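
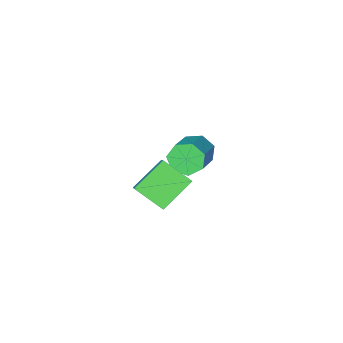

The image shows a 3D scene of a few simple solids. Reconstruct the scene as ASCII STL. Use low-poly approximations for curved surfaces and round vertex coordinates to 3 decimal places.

solid 
facet normal -0.696 -0.558 -0.452
outer loop
vertex -2.339 -1.858 -0.769
vertex -2.93 -1.626 -0.145
vertex -2.752 -1.222 -0.918
endloop
endfacet
facet normal 0.480 0.108 -0.871
outer loop
vertex -2.339 -1.858 -0.769
vertex -2.752 -1.222 -0.918
vertex -0.878 -0.685 0.182
endloop
endfacet
facet normal 0.480 0.107 -0.871
outer loop
vertex -0.878 -0.685 0.182
vertex -2.752 -1.222 -0.918
vertex -1.291 -0.05 0.032
endloop
endfacet
facet normal 0.695 0.559 0.453
outer loop
vertex -0.878 -0.685 0.182
vertex -1.291 -0.05 0.032
vertex -1.47 -0.454 0.805
endloop
endfacet
facet normal -0.696 -0.558 -0.452
outer loop
vertex -2.752 -1.222 -0.918
vertex -2.93 -1.626 -0.145
vertex -3.299 -0.891 -0.485
endloop
endfacet
facet normal -0.119 0.711 -0.694
outer loop
vertex -2.752 -1.222 -0.918
vertex -3.299 -0.891 -0.485
vertex -1.291 -0.05 0.032
endloop
endfacet
facet normal -0.119 0.710 -0.694
outer loop
vertex -1.291 -0.05 0.032
vertex -3.299 -0.891 -0.485
vertex -1.839 0.281 0.465
endloop
endfacet
facet normal 0.695 0.558 0.453
outer loop
vertex -1.291 -0.05 0.032
vertex -1.839 0.281 0.465
vertex -1.47 -0.454 0.805
endloop
endfacet
facet normal -0.695 -0.558 -0.453
outer loop
vertex -3.299 -0.891 -0.485
vertex -2.93 -1.626 -0.145
vertex -3.569 -1.113 0.203
endloop
endfacet
facet normal -0.628 0.778 0.005
outer loop
vertex -3.299 -0.891 -0.485
vertex -3.569 -1.113 0.203
vertex -1.839 0.281 0.465
endloop
endfacet
facet normal -0.628 0.778 0.006
outer loop
vertex -1.839 0.281 0.465
vertex -3.569 -1.113 0.203
vertex -2.108 0.059 1.154
endloop
endfacet
facet normal 0.696 0.558 0.452
outer loop
vertex -1.839 0.281 0.465
vertex -2.108 0.059 1.154
vertex -1.47 -0.454 0.805
endloop
endfacet
facet normal -0.695 -0.558 -0.453
outer loop
vertex -3.569 -1.113 0.203
vertex -2.93 -1.626 -0.145
vertex -3.358 -1.722 0.63
endloop
endfacet
facet normal -0.665 0.261 0.700
outer loop
vertex -3.569 -1.113 0.203
vertex -3.358 -1.722 0.63
vertex -2.108 0.059 1.154
endloop
endfacet
facet normal -0.664 0.260 0.701
outer loop
vertex -2.108 0.059 1.154
vertex -3.358 -1.722 0.63
vertex -1.897 -0.549 1.58
endloop
endfacet
facet normal 0.696 0.558 0.452
outer loop
vertex -2.108 0.059 1.154
vertex -1.897 -0.549 1.58
vertex -1.47 -0.454 0.805
endloop
endfacet
facet normal -0.695 -0.558 -0.453
outer loop
vertex -3.358 -1.722 0.63
vertex -2.93 -1.626 -0.145
vertex -2.825 -2.258 0.472
endloop
endfacet
facet normal -0.200 -0.454 0.868
outer loop
vertex -3.358 -1.722 0.63
vertex -2.825 -2.258 0.472
vertex -1.897 -0.549 1.58
endloop
endfacet
facet normal -0.201 -0.454 0.868
outer loop
vertex -1.897 -0.549 1.58
vertex -2.825 -2.258 0.472
vertex -1.364 -1.086 1.423
endloop
endfacet
facet normal 0.696 0.558 0.452
outer loop
vertex -1.897 -0.549 1.58
vertex -1.364 -1.086 1.423
vertex -1.47 -0.454 0.805
endloop
endfacet
facet normal -0.696 -0.558 -0.453
outer loop
vertex -2.825 -2.258 0.472
vertex -2.93 -1.626 -0.145
vertex -2.371 -2.319 -0.15
endloop
endfacet
facet normal 0.414 -0.826 0.383
outer loop
vertex -2.825 -2.258 0.472
vertex -2.371 -2.319 -0.15
vertex -1.364 -1.086 1.423
endloop
endfacet
facet normal 0.415 -0.826 0.382
outer loop
vertex -1.364 -1.086 1.423
vertex -2.371 -2.319 -0.15
vertex -0.911 -1.146 0.801
endloop
endfacet
facet normal 0.695 0.559 0.452
outer loop
vertex -1.364 -1.086 1.423
vertex -0.911 -1.146 0.801
vertex -1.47 -0.454 0.805
endloop
endfacet
facet normal -0.696 -0.558 -0.452
outer loop
vertex -2.371 -2.319 -0.15
vertex -2.93 -1.626 -0.145
vertex -2.339 -1.858 -0.769
endloop
endfacet
facet normal 0.718 -0.576 -0.392
outer loop
vertex -2.371 -2.319 -0.15
vertex -2.339 -1.858 -0.769
vertex -0.911 -1.146 0.801
endloop
endfacet
facet normal 0.717 -0.576 -0.391
outer loop
vertex -0.911 -1.146 0.801
vertex -2.339 -1.858 -0.769
vertex -0.878 -0.685 0.182
endloop
endfacet
facet normal 0.695 0.559 0.453
outer loop
vertex -0.911 -1.146 0.801
vertex -0.878 -0.685 0.182
vertex -1.47 -0.454 0.805
endloop
endfacet
facet normal -0.828 -0.022 0.560
outer loop
vertex 1.645 1.962 4.026
vertex 2.082 2.668 4.701
vertex 1.047 3.133 3.187
endloop
endfacet
facet normal -0.409 -0.660 -0.630
outer loop
vertex 2.538 3.172 2.179
vertex 1.645 1.962 4.026
vertex 1.047 3.133 3.187
endloop
endfacet
facet normal -0.828 -0.022 0.560
outer loop
vertex 1.047 3.133 3.187
vertex 2.082 2.668 4.701
vertex 1.484 3.839 3.861
endloop
endfacet
facet normal -0.383 0.751 -0.538
outer loop
vertex 1.484 3.839 3.861
vertex 2.538 3.172 2.179
vertex 1.047 3.133 3.187
endloop
endfacet
facet normal 0.383 -0.751 0.538
outer loop
vertex 1.645 1.962 4.026
vertex 3.573 2.707 3.693
vertex 2.082 2.668 4.701
endloop
endfacet
facet normal -0.408 -0.661 -0.630
outer loop
vertex 3.136 2.001 3.019
vertex 1.645 1.962 4.026
vertex 2.538 3.172 2.179
endloop
endfacet
facet normal 0.383 -0.751 0.538
outer loop
vertex 3.136 2.001 3.019
vertex 3.573 2.707 3.693
vertex 1.645 1.962 4.026
endloop
endfacet
facet normal 0.409 0.661 0.630
outer loop
vertex 2.082 2.668 4.701
vertex 3.573 2.707 3.693
vertex 1.484 3.839 3.861
endloop
endfacet
facet normal -0.383 0.751 -0.538
outer loop
vertex 2.975 3.878 2.854
vertex 2.538 3.172 2.179
vertex 1.484 3.839 3.861
endloop
endfacet
facet normal 0.408 0.660 0.630
outer loop
vertex 1.484 3.839 3.861
vertex 3.573 2.707 3.693
vertex 2.975 3.878 2.854
endloop
endfacet
facet normal 0.829 0.022 -0.559
outer loop
vertex 2.975 3.878 2.854
vertex 3.136 2.001 3.019
vertex 2.538 3.172 2.179
endloop
endfacet
facet normal 0.828 0.022 -0.560
outer loop
vertex 3.573 2.707 3.693
vertex 3.136 2.001 3.019
vertex 2.975 3.878 2.854
endloop
endfacet

endsolid


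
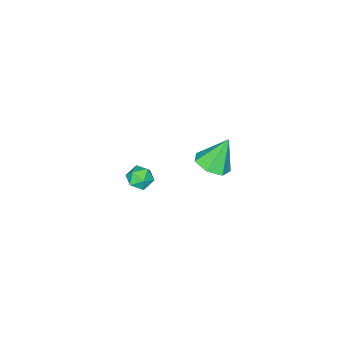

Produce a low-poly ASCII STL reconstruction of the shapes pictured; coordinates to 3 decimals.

solid 
facet normal -0.794 -0.606 0.050
outer loop
vertex 1.81 -2.919 0.462
vertex 2.147 -3.387 0.136
vertex 2.17 -3.363 0.798
endloop
endfacet
facet normal -0.774 -0.165 0.611
outer loop
vertex 1.81 -2.919 0.462
vertex 2.17 -3.363 0.798
vertex 2.177 -2.725 0.979
endloop
endfacet
facet normal -0.782 0.506 0.365
outer loop
vertex 1.81 -2.919 0.462
vertex 2.177 -2.725 0.979
vertex 2.159 -2.356 0.429
endloop
endfacet
facet normal -0.806 0.479 -0.348
outer loop
vertex 1.81 -2.919 0.462
vertex 2.159 -2.356 0.429
vertex 2.14 -2.766 -0.092
endloop
endfacet
facet normal -0.814 -0.208 -0.542
outer loop
vertex 1.81 -2.919 0.462
vertex 2.14 -2.766 -0.092
vertex 2.147 -3.387 0.136
endloop
endfacet
facet normal -0.154 -0.268 0.951
outer loop
vertex 2.177 -2.725 0.979
vertex 2.17 -3.363 0.798
vertex 2.74 -3.074 0.972
endloop
endfacet
facet normal -0.189 -0.981 0.042
outer loop
vertex 2.17 -3.363 0.798
vertex 2.147 -3.387 0.136
vertex 2.721 -3.484 0.451
endloop
endfacet
facet normal -0.221 -0.338 -0.915
outer loop
vertex 2.147 -3.387 0.136
vertex 2.14 -2.766 -0.092
vertex 2.703 -3.115 -0.099
endloop
endfacet
facet normal -0.208 0.772 -0.600
outer loop
vertex 2.14 -2.766 -0.092
vertex 2.159 -2.356 0.429
vertex 2.71 -2.477 0.082
endloop
endfacet
facet normal -0.166 0.816 0.553
outer loop
vertex 2.159 -2.356 0.429
vertex 2.177 -2.725 0.979
vertex 2.733 -2.453 0.744
endloop
endfacet
facet normal 0.806 -0.479 0.348
outer loop
vertex 3.07 -2.921 0.418
vertex 2.74 -3.074 0.972
vertex 2.721 -3.484 0.451
endloop
endfacet
facet normal 0.782 -0.506 -0.365
outer loop
vertex 3.07 -2.921 0.418
vertex 2.721 -3.484 0.451
vertex 2.703 -3.115 -0.099
endloop
endfacet
facet normal 0.774 0.165 -0.611
outer loop
vertex 3.07 -2.921 0.418
vertex 2.703 -3.115 -0.099
vertex 2.71 -2.477 0.082
endloop
endfacet
facet normal 0.794 0.606 -0.050
outer loop
vertex 3.07 -2.921 0.418
vertex 2.71 -2.477 0.082
vertex 2.733 -2.453 0.744
endloop
endfacet
facet normal 0.814 0.208 0.542
outer loop
vertex 3.07 -2.921 0.418
vertex 2.733 -2.453 0.744
vertex 2.74 -3.074 0.972
endloop
endfacet
facet normal 0.208 -0.772 0.600
outer loop
vertex 2.721 -3.484 0.451
vertex 2.74 -3.074 0.972
vertex 2.17 -3.363 0.798
endloop
endfacet
facet normal 0.166 -0.816 -0.553
outer loop
vertex 2.703 -3.115 -0.099
vertex 2.721 -3.484 0.451
vertex 2.147 -3.387 0.136
endloop
endfacet
facet normal 0.154 0.268 -0.951
outer loop
vertex 2.71 -2.477 0.082
vertex 2.703 -3.115 -0.099
vertex 2.14 -2.766 -0.092
endloop
endfacet
facet normal 0.189 0.981 -0.042
outer loop
vertex 2.733 -2.453 0.744
vertex 2.71 -2.477 0.082
vertex 2.159 -2.356 0.429
endloop
endfacet
facet normal 0.221 0.338 0.915
outer loop
vertex 2.74 -3.074 0.972
vertex 2.733 -2.453 0.744
vertex 2.177 -2.725 0.979
endloop
endfacet
facet normal 0.430 -0.197 -0.881
outer loop
vertex -2.8 -4.325 -3.605
vertex -3.495 -3.871 -4.046
vertex -2.681 -3.528 -3.725
endloop
endfacet
facet normal 0.612 0.028 0.790
outer loop
vertex -2.8 -4.325 -3.605
vertex -2.681 -3.528 -3.725
vertex -4.245 -3.529 -2.514
endloop
endfacet
facet normal 0.430 -0.197 -0.881
outer loop
vertex -2.681 -3.528 -3.725
vertex -3.495 -3.871 -4.046
vertex -3.175 -2.989 -4.087
endloop
endfacet
facet normal 0.413 0.737 0.534
outer loop
vertex -2.681 -3.528 -3.725
vertex -3.175 -2.989 -4.087
vertex -4.245 -3.529 -2.514
endloop
endfacet
facet normal 0.430 -0.197 -0.881
outer loop
vertex -3.175 -2.989 -4.087
vertex -3.495 -3.871 -4.046
vertex -3.91 -3.114 -4.418
endloop
endfacet
facet normal -0.238 0.957 0.167
outer loop
vertex -3.175 -2.989 -4.087
vertex -3.91 -3.114 -4.418
vertex -4.245 -3.529 -2.514
endloop
endfacet
facet normal 0.431 -0.197 -0.881
outer loop
vertex -3.91 -3.114 -4.418
vertex -3.495 -3.871 -4.046
vertex -4.332 -3.81 -4.469
endloop
endfacet
facet normal -0.853 0.520 -0.037
outer loop
vertex -3.91 -3.114 -4.418
vertex -4.332 -3.81 -4.469
vertex -4.245 -3.529 -2.514
endloop
endfacet
facet normal 0.431 -0.196 -0.881
outer loop
vertex -4.332 -3.81 -4.469
vertex -3.495 -3.871 -4.046
vertex -4.124 -4.552 -4.202
endloop
endfacet
facet normal -0.967 -0.243 0.078
outer loop
vertex -4.332 -3.81 -4.469
vertex -4.124 -4.552 -4.202
vertex -4.245 -3.529 -2.514
endloop
endfacet
facet normal 0.432 -0.197 -0.880
outer loop
vertex -4.124 -4.552 -4.202
vertex -3.495 -3.871 -4.046
vertex -3.443 -4.781 -3.817
endloop
endfacet
facet normal -0.495 -0.758 0.424
outer loop
vertex -4.124 -4.552 -4.202
vertex -3.443 -4.781 -3.817
vertex -4.245 -3.529 -2.514
endloop
endfacet
facet normal 0.430 -0.197 -0.881
outer loop
vertex -3.443 -4.781 -3.817
vertex -3.495 -3.871 -4.046
vertex -2.8 -4.325 -3.605
endloop
endfacet
facet normal 0.208 -0.638 0.741
outer loop
vertex -3.443 -4.781 -3.817
vertex -2.8 -4.325 -3.605
vertex -4.245 -3.529 -2.514
endloop
endfacet

endsolid


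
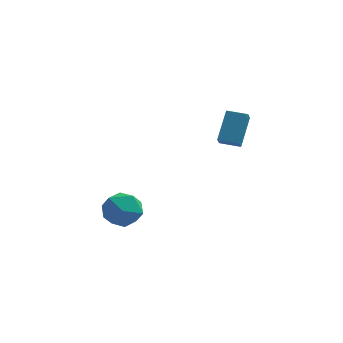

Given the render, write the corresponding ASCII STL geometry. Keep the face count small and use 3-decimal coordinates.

solid 
facet normal -0.988 0.114 0.103
outer loop
vertex 2.127 1.998 1.795
vertex 2.43 3.292 3.277
vertex 2.144 2.72 1.162
endloop
endfacet
facet normal -0.152 -0.650 -0.745
outer loop
vertex 3.29 2.588 1.043
vertex 2.127 1.998 1.795
vertex 2.144 2.72 1.162
endloop
endfacet
facet normal -0.988 0.113 0.103
outer loop
vertex 2.144 2.72 1.162
vertex 2.43 3.292 3.277
vertex 2.446 4.013 2.644
endloop
endfacet
facet normal 0.018 0.752 -0.659
outer loop
vertex 2.446 4.013 2.644
vertex 3.29 2.588 1.043
vertex 2.144 2.72 1.162
endloop
endfacet
facet normal -0.018 -0.751 0.660
outer loop
vertex 2.127 1.998 1.795
vertex 3.576 3.16 3.158
vertex 2.43 3.292 3.277
endloop
endfacet
facet normal -0.152 -0.650 -0.744
outer loop
vertex 3.274 1.867 1.676
vertex 2.127 1.998 1.795
vertex 3.29 2.588 1.043
endloop
endfacet
facet normal -0.017 -0.752 0.659
outer loop
vertex 3.274 1.867 1.676
vertex 3.576 3.16 3.158
vertex 2.127 1.998 1.795
endloop
endfacet
facet normal 0.152 0.650 0.744
outer loop
vertex 2.43 3.292 3.277
vertex 3.576 3.16 3.158
vertex 2.446 4.013 2.644
endloop
endfacet
facet normal 0.017 0.751 -0.660
outer loop
vertex 3.593 3.882 2.525
vertex 3.29 2.588 1.043
vertex 2.446 4.013 2.644
endloop
endfacet
facet normal 0.151 0.650 0.745
outer loop
vertex 2.446 4.013 2.644
vertex 3.576 3.16 3.158
vertex 3.593 3.882 2.525
endloop
endfacet
facet normal 0.988 -0.113 -0.104
outer loop
vertex 3.593 3.882 2.525
vertex 3.274 1.867 1.676
vertex 3.29 2.588 1.043
endloop
endfacet
facet normal 0.988 -0.113 -0.103
outer loop
vertex 3.576 3.16 3.158
vertex 3.274 1.867 1.676
vertex 3.593 3.882 2.525
endloop
endfacet
facet normal 0.123 0.986 0.109
outer loop
vertex -2.091 -2.41 -1.039
vertex -2.151 -2.534 0.151
vertex -1.092 -2.605 -0.406
endloop
endfacet
facet normal 0.451 0.752 -0.481
outer loop
vertex -2.091 -2.41 -1.039
vertex -1.092 -2.605 -0.406
vertex -1.26 -3.171 -1.449
endloop
endfacet
facet normal -0.038 0.442 -0.896
outer loop
vertex -2.091 -2.41 -1.039
vertex -1.26 -3.171 -1.449
vertex -2.422 -3.449 -1.537
endloop
endfacet
facet normal -0.669 0.484 -0.565
outer loop
vertex -2.091 -2.41 -1.039
vertex -2.422 -3.449 -1.537
vertex -2.973 -3.056 -0.548
endloop
endfacet
facet normal -0.569 0.820 0.057
outer loop
vertex -2.091 -2.41 -1.039
vertex -2.973 -3.056 -0.548
vertex -2.151 -2.534 0.151
endloop
endfacet
facet normal 0.924 0.253 -0.286
outer loop
vertex -1.26 -3.171 -1.449
vertex -1.092 -2.605 -0.406
vertex -0.807 -3.764 -0.512
endloop
endfacet
facet normal 0.393 0.633 0.667
outer loop
vertex -1.092 -2.605 -0.406
vertex -2.151 -2.534 0.151
vertex -1.358 -3.371 0.477
endloop
endfacet
facet normal -0.727 0.365 0.582
outer loop
vertex -2.151 -2.534 0.151
vertex -2.973 -3.056 -0.548
vertex -2.52 -3.649 0.389
endloop
endfacet
facet normal -0.888 -0.180 -0.423
outer loop
vertex -2.973 -3.056 -0.548
vertex -2.422 -3.449 -1.537
vertex -2.688 -4.215 -0.654
endloop
endfacet
facet normal 0.132 -0.249 -0.960
outer loop
vertex -2.422 -3.449 -1.537
vertex -1.26 -3.171 -1.449
vertex -1.629 -4.286 -1.211
endloop
endfacet
facet normal 0.669 -0.484 0.565
outer loop
vertex -1.689 -4.41 -0.021
vertex -0.807 -3.764 -0.512
vertex -1.358 -3.371 0.477
endloop
endfacet
facet normal 0.038 -0.442 0.896
outer loop
vertex -1.689 -4.41 -0.021
vertex -1.358 -3.371 0.477
vertex -2.52 -3.649 0.389
endloop
endfacet
facet normal -0.451 -0.752 0.481
outer loop
vertex -1.689 -4.41 -0.021
vertex -2.52 -3.649 0.389
vertex -2.688 -4.215 -0.654
endloop
endfacet
facet normal -0.123 -0.986 -0.109
outer loop
vertex -1.689 -4.41 -0.021
vertex -2.688 -4.215 -0.654
vertex -1.629 -4.286 -1.211
endloop
endfacet
facet normal 0.569 -0.820 -0.057
outer loop
vertex -1.689 -4.41 -0.021
vertex -1.629 -4.286 -1.211
vertex -0.807 -3.764 -0.512
endloop
endfacet
facet normal 0.888 0.180 0.423
outer loop
vertex -1.358 -3.371 0.477
vertex -0.807 -3.764 -0.512
vertex -1.092 -2.605 -0.406
endloop
endfacet
facet normal -0.132 0.249 0.960
outer loop
vertex -2.52 -3.649 0.389
vertex -1.358 -3.371 0.477
vertex -2.151 -2.534 0.151
endloop
endfacet
facet normal -0.924 -0.253 0.286
outer loop
vertex -2.688 -4.215 -0.654
vertex -2.52 -3.649 0.389
vertex -2.973 -3.056 -0.548
endloop
endfacet
facet normal -0.393 -0.633 -0.667
outer loop
vertex -1.629 -4.286 -1.211
vertex -2.688 -4.215 -0.654
vertex -2.422 -3.449 -1.537
endloop
endfacet
facet normal 0.727 -0.365 -0.582
outer loop
vertex -0.807 -3.764 -0.512
vertex -1.629 -4.286 -1.211
vertex -1.26 -3.171 -1.449
endloop
endfacet

endsolid


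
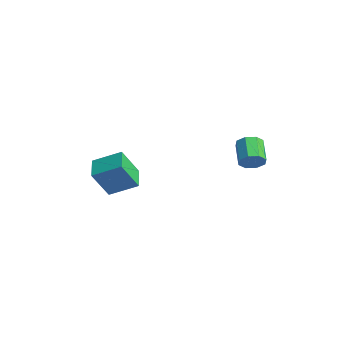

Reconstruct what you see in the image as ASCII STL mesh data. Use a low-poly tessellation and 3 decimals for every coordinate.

solid 
facet normal 0.844 -0.326 -0.427
outer loop
vertex 4.518 2.372 2.084
vertex 4.186 2.213 1.549
vertex 4.496 2.745 1.756
endloop
endfacet
facet normal 0.536 0.575 0.618
outer loop
vertex 4.518 2.372 2.084
vertex 4.496 2.745 1.756
vertex 3.447 2.786 2.627
endloop
endfacet
facet normal 0.536 0.575 0.618
outer loop
vertex 3.447 2.786 2.627
vertex 4.496 2.745 1.756
vertex 3.425 3.159 2.299
endloop
endfacet
facet normal -0.843 0.326 0.427
outer loop
vertex 3.447 2.786 2.627
vertex 3.425 3.159 2.299
vertex 3.114 2.627 2.091
endloop
endfacet
facet normal 0.844 -0.325 -0.427
outer loop
vertex 4.496 2.745 1.756
vertex 4.186 2.213 1.549
vertex 4.292 2.807 1.306
endloop
endfacet
facet normal 0.348 0.937 -0.029
outer loop
vertex 4.496 2.745 1.756
vertex 4.292 2.807 1.306
vertex 3.425 3.159 2.299
endloop
endfacet
facet normal 0.348 0.937 -0.029
outer loop
vertex 3.425 3.159 2.299
vertex 4.292 2.807 1.306
vertex 3.221 3.221 1.849
endloop
endfacet
facet normal -0.843 0.326 0.427
outer loop
vertex 3.425 3.159 2.299
vertex 3.221 3.221 1.849
vertex 3.114 2.627 2.091
endloop
endfacet
facet normal 0.843 -0.325 -0.428
outer loop
vertex 4.292 2.807 1.306
vertex 4.186 2.213 1.549
vertex 4.026 2.521 0.999
endloop
endfacet
facet normal -0.045 0.750 -0.660
outer loop
vertex 4.292 2.807 1.306
vertex 4.026 2.521 0.999
vertex 3.221 3.221 1.849
endloop
endfacet
facet normal -0.045 0.750 -0.660
outer loop
vertex 3.221 3.221 1.849
vertex 4.026 2.521 0.999
vertex 2.955 2.935 1.542
endloop
endfacet
facet normal -0.843 0.326 0.427
outer loop
vertex 3.221 3.221 1.849
vertex 2.955 2.935 1.542
vertex 3.114 2.627 2.091
endloop
endfacet
facet normal 0.843 -0.325 -0.428
outer loop
vertex 4.026 2.521 0.999
vertex 4.186 2.213 1.549
vertex 3.853 2.054 1.013
endloop
endfacet
facet normal -0.410 0.125 -0.904
outer loop
vertex 4.026 2.521 0.999
vertex 3.853 2.054 1.013
vertex 2.955 2.935 1.542
endloop
endfacet
facet normal -0.410 0.125 -0.904
outer loop
vertex 2.955 2.935 1.542
vertex 3.853 2.054 1.013
vertex 2.782 2.468 1.556
endloop
endfacet
facet normal -0.844 0.325 0.427
outer loop
vertex 2.955 2.935 1.542
vertex 2.782 2.468 1.556
vertex 3.114 2.627 2.091
endloop
endfacet
facet normal 0.843 -0.326 -0.427
outer loop
vertex 3.853 2.054 1.013
vertex 4.186 2.213 1.549
vertex 3.875 1.681 1.341
endloop
endfacet
facet normal -0.536 -0.575 -0.618
outer loop
vertex 3.853 2.054 1.013
vertex 3.875 1.681 1.341
vertex 2.782 2.468 1.556
endloop
endfacet
facet normal -0.536 -0.575 -0.618
outer loop
vertex 2.782 2.468 1.556
vertex 3.875 1.681 1.341
vertex 2.804 2.095 1.884
endloop
endfacet
facet normal -0.844 0.326 0.427
outer loop
vertex 2.782 2.468 1.556
vertex 2.804 2.095 1.884
vertex 3.114 2.627 2.091
endloop
endfacet
facet normal 0.843 -0.326 -0.427
outer loop
vertex 3.875 1.681 1.341
vertex 4.186 2.213 1.549
vertex 4.079 1.619 1.791
endloop
endfacet
facet normal -0.348 -0.937 0.029
outer loop
vertex 3.875 1.681 1.341
vertex 4.079 1.619 1.791
vertex 2.804 2.095 1.884
endloop
endfacet
facet normal -0.348 -0.937 0.029
outer loop
vertex 2.804 2.095 1.884
vertex 4.079 1.619 1.791
vertex 3.008 2.033 2.334
endloop
endfacet
facet normal -0.844 0.325 0.427
outer loop
vertex 2.804 2.095 1.884
vertex 3.008 2.033 2.334
vertex 3.114 2.627 2.091
endloop
endfacet
facet normal 0.843 -0.326 -0.427
outer loop
vertex 4.079 1.619 1.791
vertex 4.186 2.213 1.549
vertex 4.345 1.905 2.098
endloop
endfacet
facet normal 0.045 -0.750 0.660
outer loop
vertex 4.079 1.619 1.791
vertex 4.345 1.905 2.098
vertex 3.008 2.033 2.334
endloop
endfacet
facet normal 0.045 -0.750 0.660
outer loop
vertex 3.008 2.033 2.334
vertex 4.345 1.905 2.098
vertex 3.274 2.319 2.641
endloop
endfacet
facet normal -0.843 0.325 0.428
outer loop
vertex 3.008 2.033 2.334
vertex 3.274 2.319 2.641
vertex 3.114 2.627 2.091
endloop
endfacet
facet normal 0.844 -0.325 -0.427
outer loop
vertex 4.345 1.905 2.098
vertex 4.186 2.213 1.549
vertex 4.518 2.372 2.084
endloop
endfacet
facet normal 0.410 -0.125 0.904
outer loop
vertex 4.345 1.905 2.098
vertex 4.518 2.372 2.084
vertex 3.274 2.319 2.641
endloop
endfacet
facet normal 0.410 -0.125 0.904
outer loop
vertex 3.274 2.319 2.641
vertex 4.518 2.372 2.084
vertex 3.447 2.786 2.627
endloop
endfacet
facet normal -0.843 0.325 0.428
outer loop
vertex 3.274 2.319 2.641
vertex 3.447 2.786 2.627
vertex 3.114 2.627 2.091
endloop
endfacet
facet normal -0.888 0.417 0.194
outer loop
vertex -3.178 -2.379 -1.331
vertex -2.453 -1.161 -0.633
vertex -3.117 -1.537 -2.864
endloop
endfacet
facet normal -0.459 -0.771 -0.442
outer loop
vertex -2.007 -2.059 -3.107
vertex -3.178 -2.379 -1.331
vertex -3.117 -1.537 -2.864
endloop
endfacet
facet normal -0.888 0.418 0.194
outer loop
vertex -3.117 -1.537 -2.864
vertex -2.453 -1.161 -0.633
vertex -2.391 -0.319 -2.166
endloop
endfacet
facet normal 0.035 0.481 -0.876
outer loop
vertex -2.391 -0.319 -2.166
vertex -2.007 -2.059 -3.107
vertex -3.117 -1.537 -2.864
endloop
endfacet
facet normal -0.035 -0.481 0.876
outer loop
vertex -3.178 -2.379 -1.331
vertex -1.343 -1.683 -0.876
vertex -2.453 -1.161 -0.633
endloop
endfacet
facet normal -0.459 -0.771 -0.442
outer loop
vertex -2.069 -2.901 -1.574
vertex -3.178 -2.379 -1.331
vertex -2.007 -2.059 -3.107
endloop
endfacet
facet normal -0.035 -0.481 0.876
outer loop
vertex -2.069 -2.901 -1.574
vertex -1.343 -1.683 -0.876
vertex -3.178 -2.379 -1.331
endloop
endfacet
facet normal 0.459 0.771 0.442
outer loop
vertex -2.453 -1.161 -0.633
vertex -1.343 -1.683 -0.876
vertex -2.391 -0.319 -2.166
endloop
endfacet
facet normal 0.035 0.481 -0.876
outer loop
vertex -1.282 -0.841 -2.409
vertex -2.007 -2.059 -3.107
vertex -2.391 -0.319 -2.166
endloop
endfacet
facet normal 0.459 0.771 0.442
outer loop
vertex -2.391 -0.319 -2.166
vertex -1.343 -1.683 -0.876
vertex -1.282 -0.841 -2.409
endloop
endfacet
facet normal 0.888 -0.418 -0.193
outer loop
vertex -1.282 -0.841 -2.409
vertex -2.069 -2.901 -1.574
vertex -2.007 -2.059 -3.107
endloop
endfacet
facet normal 0.888 -0.418 -0.194
outer loop
vertex -1.343 -1.683 -0.876
vertex -2.069 -2.901 -1.574
vertex -1.282 -0.841 -2.409
endloop
endfacet

endsolid


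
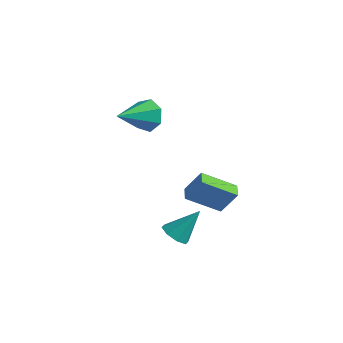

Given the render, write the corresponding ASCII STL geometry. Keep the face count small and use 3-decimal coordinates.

solid 
facet normal -0.356 -0.534 -0.767
outer loop
vertex 2.271 0.852 -4.195
vertex 1.789 0.413 -3.665
vertex 1.691 1.118 -4.111
endloop
endfacet
facet normal 0.360 0.882 -0.305
outer loop
vertex 2.271 0.852 -4.195
vertex 1.691 1.118 -4.111
vertex 2.491 1.467 -2.155
endloop
endfacet
facet normal -0.356 -0.534 -0.767
outer loop
vertex 1.691 1.118 -4.111
vertex 1.789 0.413 -3.665
vertex 1.169 0.971 -3.766
endloop
endfacet
facet normal -0.300 0.953 -0.047
outer loop
vertex 1.691 1.118 -4.111
vertex 1.169 0.971 -3.766
vertex 2.491 1.467 -2.155
endloop
endfacet
facet normal -0.357 -0.535 -0.766
outer loop
vertex 1.169 0.971 -3.766
vertex 1.789 0.413 -3.665
vertex 1.01 0.497 -3.361
endloop
endfacet
facet normal -0.708 0.581 0.402
outer loop
vertex 1.169 0.971 -3.766
vertex 1.01 0.497 -3.361
vertex 2.491 1.467 -2.155
endloop
endfacet
facet normal -0.357 -0.534 -0.766
outer loop
vertex 1.01 0.497 -3.361
vertex 1.789 0.413 -3.665
vertex 1.308 -0.026 -3.135
endloop
endfacet
facet normal -0.624 -0.018 0.781
outer loop
vertex 1.01 0.497 -3.361
vertex 1.308 -0.026 -3.135
vertex 2.491 1.467 -2.155
endloop
endfacet
facet normal -0.356 -0.535 -0.766
outer loop
vertex 1.308 -0.026 -3.135
vertex 1.789 0.413 -3.665
vertex 1.887 -0.292 -3.218
endloop
endfacet
facet normal -0.100 -0.489 0.866
outer loop
vertex 1.308 -0.026 -3.135
vertex 1.887 -0.292 -3.218
vertex 2.491 1.467 -2.155
endloop
endfacet
facet normal -0.357 -0.535 -0.766
outer loop
vertex 1.887 -0.292 -3.218
vertex 1.789 0.413 -3.665
vertex 2.409 -0.145 -3.564
endloop
endfacet
facet normal 0.561 -0.561 0.609
outer loop
vertex 1.887 -0.292 -3.218
vertex 2.409 -0.145 -3.564
vertex 2.491 1.467 -2.155
endloop
endfacet
facet normal -0.356 -0.534 -0.767
outer loop
vertex 2.409 -0.145 -3.564
vertex 1.789 0.413 -3.665
vertex 2.568 0.329 -3.968
endloop
endfacet
facet normal 0.969 -0.189 0.160
outer loop
vertex 2.409 -0.145 -3.564
vertex 2.568 0.329 -3.968
vertex 2.491 1.467 -2.155
endloop
endfacet
facet normal -0.356 -0.535 -0.766
outer loop
vertex 2.568 0.329 -3.968
vertex 1.789 0.413 -3.665
vertex 2.271 0.852 -4.195
endloop
endfacet
facet normal 0.886 0.408 -0.219
outer loop
vertex 2.568 0.329 -3.968
vertex 2.271 0.852 -4.195
vertex 2.491 1.467 -2.155
endloop
endfacet
facet normal -0.570 -0.638 0.517
outer loop
vertex 1.912 2.247 -0.709
vertex 1.326 2.877 -0.577
vertex 1.172 1.836 -2.031
endloop
endfacet
facet normal 0.673 -0.724 -0.152
outer loop
vertex 2.374 3.183 -3.123
vertex 1.912 2.247 -0.709
vertex 1.172 1.836 -2.031
endloop
endfacet
facet normal -0.570 -0.638 0.517
outer loop
vertex 1.172 1.836 -2.031
vertex 1.326 2.877 -0.577
vertex 0.586 2.466 -1.899
endloop
endfacet
facet normal -0.471 -0.262 -0.842
outer loop
vertex 0.586 2.466 -1.899
vertex 2.374 3.183 -3.123
vertex 1.172 1.836 -2.031
endloop
endfacet
facet normal 0.471 0.262 0.842
outer loop
vertex 1.912 2.247 -0.709
vertex 2.528 4.224 -1.669
vertex 1.326 2.877 -0.577
endloop
endfacet
facet normal 0.673 -0.724 -0.152
outer loop
vertex 3.114 3.594 -1.801
vertex 1.912 2.247 -0.709
vertex 2.374 3.183 -3.123
endloop
endfacet
facet normal 0.471 0.262 0.842
outer loop
vertex 3.114 3.594 -1.801
vertex 2.528 4.224 -1.669
vertex 1.912 2.247 -0.709
endloop
endfacet
facet normal -0.673 0.724 0.152
outer loop
vertex 1.326 2.877 -0.577
vertex 2.528 4.224 -1.669
vertex 0.586 2.466 -1.899
endloop
endfacet
facet normal -0.471 -0.262 -0.842
outer loop
vertex 1.788 3.813 -2.991
vertex 2.374 3.183 -3.123
vertex 0.586 2.466 -1.899
endloop
endfacet
facet normal -0.673 0.724 0.152
outer loop
vertex 0.586 2.466 -1.899
vertex 2.528 4.224 -1.669
vertex 1.788 3.813 -2.991
endloop
endfacet
facet normal 0.570 0.638 -0.517
outer loop
vertex 1.788 3.813 -2.991
vertex 3.114 3.594 -1.801
vertex 2.374 3.183 -3.123
endloop
endfacet
facet normal 0.570 0.638 -0.517
outer loop
vertex 2.528 4.224 -1.669
vertex 3.114 3.594 -1.801
vertex 1.788 3.813 -2.991
endloop
endfacet
facet normal 0.077 0.931 -0.357
outer loop
vertex -0.624 1.285 2.333
vertex -1.147 1.64 3.145
vertex -0.13 1.516 3.041
endloop
endfacet
facet normal 0.731 -0.607 -0.312
outer loop
vertex -0.624 1.285 2.333
vertex -0.13 1.516 3.041
vertex -1.313 -0.36 3.915
endloop
endfacet
facet normal 0.077 0.931 -0.358
outer loop
vertex -0.13 1.516 3.041
vertex -1.147 1.64 3.145
vertex -0.402 1.841 3.828
endloop
endfacet
facet normal 0.841 -0.331 0.428
outer loop
vertex -0.13 1.516 3.041
vertex -0.402 1.841 3.828
vertex -1.313 -0.36 3.915
endloop
endfacet
facet normal 0.077 0.931 -0.358
outer loop
vertex -0.402 1.841 3.828
vertex -1.147 1.64 3.145
vertex -1.236 2.015 4.101
endloop
endfacet
facet normal 0.294 -0.084 0.952
outer loop
vertex -0.402 1.841 3.828
vertex -1.236 2.015 4.101
vertex -1.313 -0.36 3.915
endloop
endfacet
facet normal 0.078 0.931 -0.358
outer loop
vertex -1.236 2.015 4.101
vertex -1.147 1.64 3.145
vertex -2.002 1.907 3.654
endloop
endfacet
facet normal -0.498 -0.052 0.866
outer loop
vertex -1.236 2.015 4.101
vertex -2.002 1.907 3.654
vertex -1.313 -0.36 3.915
endloop
endfacet
facet normal 0.078 0.931 -0.358
outer loop
vertex -2.002 1.907 3.654
vertex -1.147 1.64 3.145
vertex -2.125 1.598 2.824
endloop
endfacet
facet normal -0.937 -0.258 0.235
outer loop
vertex -2.002 1.907 3.654
vertex -2.125 1.598 2.824
vertex -1.313 -0.36 3.915
endloop
endfacet
facet normal 0.077 0.931 -0.358
outer loop
vertex -2.125 1.598 2.824
vertex -1.147 1.64 3.145
vertex -1.512 1.321 2.236
endloop
endfacet
facet normal -0.695 -0.548 -0.466
outer loop
vertex -2.125 1.598 2.824
vertex -1.512 1.321 2.236
vertex -1.313 -0.36 3.915
endloop
endfacet
facet normal 0.077 0.931 -0.357
outer loop
vertex -1.512 1.321 2.236
vertex -1.147 1.64 3.145
vertex -0.624 1.285 2.333
endloop
endfacet
facet normal 0.049 -0.703 -0.710
outer loop
vertex -1.512 1.321 2.236
vertex -0.624 1.285 2.333
vertex -1.313 -0.36 3.915
endloop
endfacet

endsolid


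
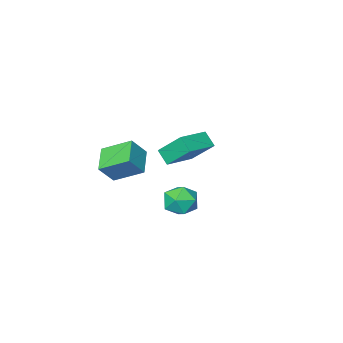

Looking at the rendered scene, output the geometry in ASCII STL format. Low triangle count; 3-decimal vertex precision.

solid 
facet normal -0.553 0.686 0.472
outer loop
vertex 1.857 -1.075 -1.205
vertex 2.729 0.088 -1.873
vertex 1.007 -1.039 -2.253
endloop
endfacet
facet normal -0.545 -0.727 0.417
outer loop
vertex 2.031 -2.308 -3.127
vertex 1.857 -1.075 -1.205
vertex 1.007 -1.039 -2.253
endloop
endfacet
facet normal -0.553 0.686 0.472
outer loop
vertex 1.007 -1.039 -2.253
vertex 2.729 0.088 -1.873
vertex 1.879 0.124 -2.921
endloop
endfacet
facet normal -0.630 0.026 -0.776
outer loop
vertex 1.879 0.124 -2.921
vertex 2.031 -2.308 -3.127
vertex 1.007 -1.039 -2.253
endloop
endfacet
facet normal 0.630 -0.026 0.776
outer loop
vertex 1.857 -1.075 -1.205
vertex 3.753 -1.181 -2.747
vertex 2.729 0.088 -1.873
endloop
endfacet
facet normal -0.545 -0.727 0.417
outer loop
vertex 2.881 -2.344 -2.079
vertex 1.857 -1.075 -1.205
vertex 2.031 -2.308 -3.127
endloop
endfacet
facet normal 0.630 -0.026 0.776
outer loop
vertex 2.881 -2.344 -2.079
vertex 3.753 -1.181 -2.747
vertex 1.857 -1.075 -1.205
endloop
endfacet
facet normal 0.545 0.727 -0.417
outer loop
vertex 2.729 0.088 -1.873
vertex 3.753 -1.181 -2.747
vertex 1.879 0.124 -2.921
endloop
endfacet
facet normal -0.630 0.026 -0.776
outer loop
vertex 2.903 -1.145 -3.795
vertex 2.031 -2.308 -3.127
vertex 1.879 0.124 -2.921
endloop
endfacet
facet normal 0.545 0.727 -0.417
outer loop
vertex 1.879 0.124 -2.921
vertex 3.753 -1.181 -2.747
vertex 2.903 -1.145 -3.795
endloop
endfacet
facet normal 0.553 -0.686 -0.472
outer loop
vertex 2.903 -1.145 -3.795
vertex 2.881 -2.344 -2.079
vertex 2.031 -2.308 -3.127
endloop
endfacet
facet normal 0.553 -0.686 -0.472
outer loop
vertex 3.753 -1.181 -2.747
vertex 2.881 -2.344 -2.079
vertex 2.903 -1.145 -3.795
endloop
endfacet
facet normal -0.805 0.591 0.059
outer loop
vertex 1.195 3.85 -3.897
vertex 0.928 3.4 -3.033
vertex 1.526 4.213 -3.015
endloop
endfacet
facet normal -0.269 0.922 -0.279
outer loop
vertex 1.195 3.85 -3.897
vertex 1.526 4.213 -3.015
vertex 2.152 4.157 -3.805
endloop
endfacet
facet normal -0.088 0.528 -0.845
outer loop
vertex 1.195 3.85 -3.897
vertex 2.152 4.157 -3.805
vertex 1.94 3.31 -4.312
endloop
endfacet
facet normal -0.512 -0.047 -0.858
outer loop
vertex 1.195 3.85 -3.897
vertex 1.94 3.31 -4.312
vertex 1.184 2.842 -3.835
endloop
endfacet
facet normal -0.954 -0.008 -0.299
outer loop
vertex 1.195 3.85 -3.897
vertex 1.184 2.842 -3.835
vertex 0.928 3.4 -3.033
endloop
endfacet
facet normal 0.290 0.943 0.163
outer loop
vertex 2.152 4.157 -3.805
vertex 1.526 4.213 -3.015
vertex 2.476 3.898 -2.885
endloop
endfacet
facet normal -0.575 0.407 0.709
outer loop
vertex 1.526 4.213 -3.015
vertex 0.928 3.4 -3.033
vertex 1.72 3.43 -2.408
endloop
endfacet
facet normal -0.817 -0.561 0.130
outer loop
vertex 0.928 3.4 -3.033
vertex 1.184 2.842 -3.835
vertex 1.508 2.583 -2.915
endloop
endfacet
facet normal -0.101 -0.625 -0.774
outer loop
vertex 1.184 2.842 -3.835
vertex 1.94 3.31 -4.312
vertex 2.134 2.527 -3.705
endloop
endfacet
facet normal 0.583 0.305 -0.753
outer loop
vertex 1.94 3.31 -4.312
vertex 2.152 4.157 -3.805
vertex 2.732 3.34 -3.687
endloop
endfacet
facet normal 0.512 0.047 0.858
outer loop
vertex 2.465 2.89 -2.823
vertex 2.476 3.898 -2.885
vertex 1.72 3.43 -2.408
endloop
endfacet
facet normal 0.088 -0.528 0.845
outer loop
vertex 2.465 2.89 -2.823
vertex 1.72 3.43 -2.408
vertex 1.508 2.583 -2.915
endloop
endfacet
facet normal 0.269 -0.922 0.279
outer loop
vertex 2.465 2.89 -2.823
vertex 1.508 2.583 -2.915
vertex 2.134 2.527 -3.705
endloop
endfacet
facet normal 0.805 -0.591 -0.059
outer loop
vertex 2.465 2.89 -2.823
vertex 2.134 2.527 -3.705
vertex 2.732 3.34 -3.687
endloop
endfacet
facet normal 0.954 0.008 0.299
outer loop
vertex 2.465 2.89 -2.823
vertex 2.732 3.34 -3.687
vertex 2.476 3.898 -2.885
endloop
endfacet
facet normal 0.101 0.625 0.774
outer loop
vertex 1.72 3.43 -2.408
vertex 2.476 3.898 -2.885
vertex 1.526 4.213 -3.015
endloop
endfacet
facet normal -0.583 -0.305 0.753
outer loop
vertex 1.508 2.583 -2.915
vertex 1.72 3.43 -2.408
vertex 0.928 3.4 -3.033
endloop
endfacet
facet normal -0.290 -0.943 -0.163
outer loop
vertex 2.134 2.527 -3.705
vertex 1.508 2.583 -2.915
vertex 1.184 2.842 -3.835
endloop
endfacet
facet normal 0.575 -0.407 -0.709
outer loop
vertex 2.732 3.34 -3.687
vertex 2.134 2.527 -3.705
vertex 1.94 3.31 -4.312
endloop
endfacet
facet normal 0.817 0.561 -0.130
outer loop
vertex 2.476 3.898 -2.885
vertex 2.732 3.34 -3.687
vertex 2.152 4.157 -3.805
endloop
endfacet
facet normal -0.947 -0.260 -0.187
outer loop
vertex -3.257 -4.239 -4.469
vertex -3.869 -2.999 -3.093
vertex -3.326 -3.461 -5.2
endloop
endfacet
facet normal 0.313 -0.635 -0.706
outer loop
vertex -1.431 -2.941 -4.827
vertex -3.257 -4.239 -4.469
vertex -3.326 -3.461 -5.2
endloop
endfacet
facet normal -0.947 -0.260 -0.187
outer loop
vertex -3.326 -3.461 -5.2
vertex -3.869 -2.999 -3.093
vertex -3.938 -2.222 -3.825
endloop
endfacet
facet normal -0.065 0.727 -0.684
outer loop
vertex -3.938 -2.222 -3.825
vertex -1.431 -2.941 -4.827
vertex -3.326 -3.461 -5.2
endloop
endfacet
facet normal 0.065 -0.727 0.684
outer loop
vertex -3.257 -4.239 -4.469
vertex -1.974 -2.479 -2.72
vertex -3.869 -2.999 -3.093
endloop
endfacet
facet normal 0.314 -0.636 -0.705
outer loop
vertex -1.362 -3.718 -4.095
vertex -3.257 -4.239 -4.469
vertex -1.431 -2.941 -4.827
endloop
endfacet
facet normal 0.065 -0.727 0.684
outer loop
vertex -1.362 -3.718 -4.095
vertex -1.974 -2.479 -2.72
vertex -3.257 -4.239 -4.469
endloop
endfacet
facet normal -0.313 0.636 0.705
outer loop
vertex -3.869 -2.999 -3.093
vertex -1.974 -2.479 -2.72
vertex -3.938 -2.222 -3.825
endloop
endfacet
facet normal -0.065 0.727 -0.684
outer loop
vertex -2.043 -1.701 -3.451
vertex -1.431 -2.941 -4.827
vertex -3.938 -2.222 -3.825
endloop
endfacet
facet normal -0.314 0.635 0.706
outer loop
vertex -3.938 -2.222 -3.825
vertex -1.974 -2.479 -2.72
vertex -2.043 -1.701 -3.451
endloop
endfacet
facet normal 0.947 0.260 0.187
outer loop
vertex -2.043 -1.701 -3.451
vertex -1.362 -3.718 -4.095
vertex -1.431 -2.941 -4.827
endloop
endfacet
facet normal 0.947 0.260 0.187
outer loop
vertex -1.974 -2.479 -2.72
vertex -1.362 -3.718 -4.095
vertex -2.043 -1.701 -3.451
endloop
endfacet

endsolid


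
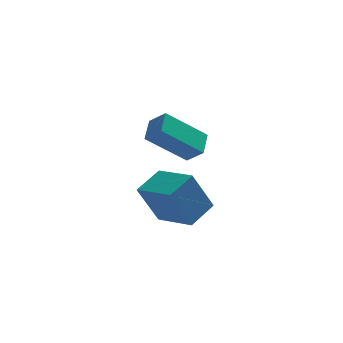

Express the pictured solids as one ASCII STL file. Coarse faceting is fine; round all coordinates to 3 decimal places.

solid 
facet normal -0.578 0.782 -0.234
outer loop
vertex 1.492 -2.237 0.16
vertex 2.379 -1.441 0.627
vertex 2.259 -2.15 -1.444
endloop
endfacet
facet normal -0.693 -0.621 -0.365
outer loop
vertex 3.241 -3.479 -1.047
vertex 1.492 -2.237 0.16
vertex 2.259 -2.15 -1.444
endloop
endfacet
facet normal -0.579 0.781 -0.234
outer loop
vertex 2.259 -2.15 -1.444
vertex 2.379 -1.441 0.627
vertex 3.145 -1.354 -0.977
endloop
endfacet
facet normal 0.431 0.049 -0.901
outer loop
vertex 3.145 -1.354 -0.977
vertex 3.241 -3.479 -1.047
vertex 2.259 -2.15 -1.444
endloop
endfacet
facet normal -0.431 -0.049 0.901
outer loop
vertex 1.492 -2.237 0.16
vertex 3.361 -2.77 1.024
vertex 2.379 -1.441 0.627
endloop
endfacet
facet normal -0.693 -0.622 -0.365
outer loop
vertex 2.475 -3.566 0.557
vertex 1.492 -2.237 0.16
vertex 3.241 -3.479 -1.047
endloop
endfacet
facet normal -0.431 -0.049 0.901
outer loop
vertex 2.475 -3.566 0.557
vertex 3.361 -2.77 1.024
vertex 1.492 -2.237 0.16
endloop
endfacet
facet normal 0.693 0.621 0.365
outer loop
vertex 2.379 -1.441 0.627
vertex 3.361 -2.77 1.024
vertex 3.145 -1.354 -0.977
endloop
endfacet
facet normal 0.430 0.049 -0.901
outer loop
vertex 4.128 -2.683 -0.58
vertex 3.241 -3.479 -1.047
vertex 3.145 -1.354 -0.977
endloop
endfacet
facet normal 0.693 0.622 0.365
outer loop
vertex 3.145 -1.354 -0.977
vertex 3.361 -2.77 1.024
vertex 4.128 -2.683 -0.58
endloop
endfacet
facet normal 0.578 -0.782 0.234
outer loop
vertex 4.128 -2.683 -0.58
vertex 2.475 -3.566 0.557
vertex 3.241 -3.479 -1.047
endloop
endfacet
facet normal 0.578 -0.781 0.234
outer loop
vertex 3.361 -2.77 1.024
vertex 2.475 -3.566 0.557
vertex 4.128 -2.683 -0.58
endloop
endfacet
facet normal -0.765 -0.072 0.640
outer loop
vertex 2.12 -4.006 3.916
vertex 2.387 -3.159 4.331
vertex 1.618 -3.577 3.364
endloop
endfacet
facet normal -0.273 -0.864 -0.423
outer loop
vertex 3.073 -3.441 2.149
vertex 2.12 -4.006 3.916
vertex 1.618 -3.577 3.364
endloop
endfacet
facet normal -0.765 -0.071 0.639
outer loop
vertex 1.618 -3.577 3.364
vertex 2.387 -3.159 4.331
vertex 1.886 -2.73 3.779
endloop
endfacet
facet normal -0.583 0.499 -0.642
outer loop
vertex 1.886 -2.73 3.779
vertex 3.073 -3.441 2.149
vertex 1.618 -3.577 3.364
endloop
endfacet
facet normal 0.583 -0.498 0.642
outer loop
vertex 2.12 -4.006 3.916
vertex 3.842 -3.023 3.116
vertex 2.387 -3.159 4.331
endloop
endfacet
facet normal -0.273 -0.864 -0.423
outer loop
vertex 3.574 -3.87 2.701
vertex 2.12 -4.006 3.916
vertex 3.073 -3.441 2.149
endloop
endfacet
facet normal 0.583 -0.499 0.642
outer loop
vertex 3.574 -3.87 2.701
vertex 3.842 -3.023 3.116
vertex 2.12 -4.006 3.916
endloop
endfacet
facet normal 0.273 0.864 0.424
outer loop
vertex 2.387 -3.159 4.331
vertex 3.842 -3.023 3.116
vertex 1.886 -2.73 3.779
endloop
endfacet
facet normal -0.583 0.498 -0.642
outer loop
vertex 3.34 -2.594 2.564
vertex 3.073 -3.441 2.149
vertex 1.886 -2.73 3.779
endloop
endfacet
facet normal 0.273 0.864 0.423
outer loop
vertex 1.886 -2.73 3.779
vertex 3.842 -3.023 3.116
vertex 3.34 -2.594 2.564
endloop
endfacet
facet normal 0.766 0.072 -0.639
outer loop
vertex 3.34 -2.594 2.564
vertex 3.574 -3.87 2.701
vertex 3.073 -3.441 2.149
endloop
endfacet
facet normal 0.765 0.072 -0.640
outer loop
vertex 3.842 -3.023 3.116
vertex 3.574 -3.87 2.701
vertex 3.34 -2.594 2.564
endloop
endfacet

endsolid


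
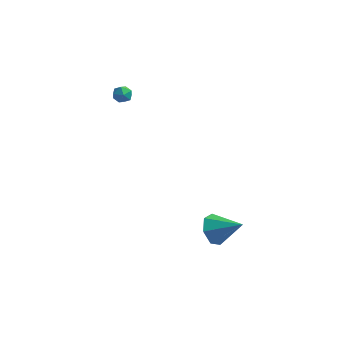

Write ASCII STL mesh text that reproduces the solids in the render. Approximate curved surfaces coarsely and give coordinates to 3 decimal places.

solid 
facet normal -0.865 0.032 -0.500
outer loop
vertex 3.55 -0.913 -5.29
vertex 3.07 -0.56 -4.437
vertex 3.528 -0.015 -5.195
endloop
endfacet
facet normal 0.835 0.078 -0.545
outer loop
vertex 3.55 -0.913 -5.29
vertex 3.528 -0.015 -5.195
vertex 4.69 -0.62 -3.503
endloop
endfacet
facet normal -0.866 0.032 -0.500
outer loop
vertex 3.528 -0.015 -5.195
vertex 3.07 -0.56 -4.437
vertex 3.162 0.472 -4.53
endloop
endfacet
facet normal 0.650 0.738 -0.183
outer loop
vertex 3.528 -0.015 -5.195
vertex 3.162 0.472 -4.53
vertex 4.69 -0.62 -3.503
endloop
endfacet
facet normal -0.866 0.032 -0.499
outer loop
vertex 3.162 0.472 -4.53
vertex 3.07 -0.56 -4.437
vertex 2.727 0.181 -3.794
endloop
endfacet
facet normal 0.267 0.832 0.487
outer loop
vertex 3.162 0.472 -4.53
vertex 2.727 0.181 -3.794
vertex 4.69 -0.62 -3.503
endloop
endfacet
facet normal -0.866 0.032 -0.499
outer loop
vertex 2.727 0.181 -3.794
vertex 3.07 -0.56 -4.437
vertex 2.551 -0.667 -3.543
endloop
endfacet
facet normal -0.024 0.288 0.957
outer loop
vertex 2.727 0.181 -3.794
vertex 2.551 -0.667 -3.543
vertex 4.69 -0.62 -3.503
endloop
endfacet
facet normal -0.866 0.032 -0.499
outer loop
vertex 2.551 -0.667 -3.543
vertex 3.07 -0.56 -4.437
vertex 2.766 -1.435 -3.965
endloop
endfacet
facet normal -0.006 -0.483 0.876
outer loop
vertex 2.551 -0.667 -3.543
vertex 2.766 -1.435 -3.965
vertex 4.69 -0.62 -3.503
endloop
endfacet
facet normal -0.865 0.031 -0.500
outer loop
vertex 2.766 -1.435 -3.965
vertex 3.07 -0.56 -4.437
vertex 3.211 -1.545 -4.742
endloop
endfacet
facet normal 0.309 -0.901 0.304
outer loop
vertex 2.766 -1.435 -3.965
vertex 3.211 -1.545 -4.742
vertex 4.69 -0.62 -3.503
endloop
endfacet
facet normal -0.866 0.031 -0.500
outer loop
vertex 3.211 -1.545 -4.742
vertex 3.07 -0.56 -4.437
vertex 3.55 -0.913 -5.29
endloop
endfacet
facet normal 0.683 -0.652 -0.329
outer loop
vertex 3.211 -1.545 -4.742
vertex 3.55 -0.913 -5.29
vertex 4.69 -0.62 -3.503
endloop
endfacet
facet normal -0.690 -0.156 0.707
outer loop
vertex -3.619 2.477 3.272
vertex -3.467 1.865 3.285
vertex -3.17 2.272 3.665
endloop
endfacet
facet normal -0.427 0.504 0.751
outer loop
vertex -3.619 2.477 3.272
vertex -3.17 2.272 3.665
vertex -3.09 2.812 3.348
endloop
endfacet
facet normal -0.544 0.830 0.127
outer loop
vertex -3.619 2.477 3.272
vertex -3.09 2.812 3.348
vertex -3.337 2.738 2.772
endloop
endfacet
facet normal -0.878 0.370 -0.302
outer loop
vertex -3.619 2.477 3.272
vertex -3.337 2.738 2.772
vertex -3.57 2.153 2.733
endloop
endfacet
facet normal -0.969 -0.240 0.056
outer loop
vertex -3.619 2.477 3.272
vertex -3.57 2.153 2.733
vertex -3.467 1.865 3.285
endloop
endfacet
facet normal 0.280 0.455 0.845
outer loop
vertex -3.09 2.812 3.348
vertex -3.17 2.272 3.665
vertex -2.61 2.407 3.407
endloop
endfacet
facet normal -0.145 -0.616 0.774
outer loop
vertex -3.17 2.272 3.665
vertex -3.467 1.865 3.285
vertex -2.843 1.822 3.368
endloop
endfacet
facet normal -0.599 -0.750 -0.280
outer loop
vertex -3.467 1.865 3.285
vertex -3.57 2.153 2.733
vertex -3.09 1.748 2.792
endloop
endfacet
facet normal -0.453 0.238 -0.859
outer loop
vertex -3.57 2.153 2.733
vertex -3.337 2.738 2.772
vertex -3.01 2.288 2.475
endloop
endfacet
facet normal 0.090 0.982 -0.165
outer loop
vertex -3.337 2.738 2.772
vertex -3.09 2.812 3.348
vertex -2.713 2.695 2.855
endloop
endfacet
facet normal 0.878 -0.370 0.302
outer loop
vertex -2.561 2.083 2.868
vertex -2.61 2.407 3.407
vertex -2.843 1.822 3.368
endloop
endfacet
facet normal 0.544 -0.830 -0.127
outer loop
vertex -2.561 2.083 2.868
vertex -2.843 1.822 3.368
vertex -3.09 1.748 2.792
endloop
endfacet
facet normal 0.427 -0.504 -0.751
outer loop
vertex -2.561 2.083 2.868
vertex -3.09 1.748 2.792
vertex -3.01 2.288 2.475
endloop
endfacet
facet normal 0.690 0.156 -0.707
outer loop
vertex -2.561 2.083 2.868
vertex -3.01 2.288 2.475
vertex -2.713 2.695 2.855
endloop
endfacet
facet normal 0.969 0.240 -0.056
outer loop
vertex -2.561 2.083 2.868
vertex -2.713 2.695 2.855
vertex -2.61 2.407 3.407
endloop
endfacet
facet normal 0.453 -0.238 0.859
outer loop
vertex -2.843 1.822 3.368
vertex -2.61 2.407 3.407
vertex -3.17 2.272 3.665
endloop
endfacet
facet normal -0.090 -0.982 0.165
outer loop
vertex -3.09 1.748 2.792
vertex -2.843 1.822 3.368
vertex -3.467 1.865 3.285
endloop
endfacet
facet normal -0.280 -0.455 -0.845
outer loop
vertex -3.01 2.288 2.475
vertex -3.09 1.748 2.792
vertex -3.57 2.153 2.733
endloop
endfacet
facet normal 0.145 0.616 -0.774
outer loop
vertex -2.713 2.695 2.855
vertex -3.01 2.288 2.475
vertex -3.337 2.738 2.772
endloop
endfacet
facet normal 0.599 0.750 0.280
outer loop
vertex -2.61 2.407 3.407
vertex -2.713 2.695 2.855
vertex -3.09 2.812 3.348
endloop
endfacet

endsolid


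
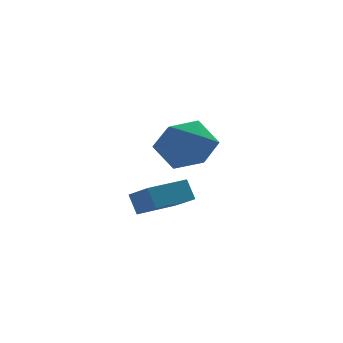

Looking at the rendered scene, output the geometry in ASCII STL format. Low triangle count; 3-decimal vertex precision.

solid 
facet normal -0.899 -0.439 -0.017
outer loop
vertex -3.097 -2.387 -2.418
vertex -3.528 -1.48 -3.02
vertex -2.906 -2.751 -3.105
endloop
endfacet
facet normal 0.368 -0.775 0.513
outer loop
vertex -1.612 -2.12 -3.08
vertex -3.097 -2.387 -2.418
vertex -2.906 -2.751 -3.105
endloop
endfacet
facet normal -0.899 -0.439 -0.017
outer loop
vertex -2.906 -2.751 -3.105
vertex -3.528 -1.48 -3.02
vertex -3.337 -1.845 -3.706
endloop
endfacet
facet normal 0.239 -0.455 -0.858
outer loop
vertex -3.337 -1.845 -3.706
vertex -1.612 -2.12 -3.08
vertex -2.906 -2.751 -3.105
endloop
endfacet
facet normal -0.239 0.456 0.858
outer loop
vertex -3.097 -2.387 -2.418
vertex -2.234 -0.849 -2.995
vertex -3.528 -1.48 -3.02
endloop
endfacet
facet normal 0.369 -0.774 0.515
outer loop
vertex -1.803 -1.755 -2.394
vertex -3.097 -2.387 -2.418
vertex -1.612 -2.12 -3.08
endloop
endfacet
facet normal -0.238 0.456 0.858
outer loop
vertex -1.803 -1.755 -2.394
vertex -2.234 -0.849 -2.995
vertex -3.097 -2.387 -2.418
endloop
endfacet
facet normal -0.368 0.775 -0.515
outer loop
vertex -3.528 -1.48 -3.02
vertex -2.234 -0.849 -2.995
vertex -3.337 -1.845 -3.706
endloop
endfacet
facet normal 0.239 -0.456 -0.858
outer loop
vertex -2.043 -1.213 -3.682
vertex -1.612 -2.12 -3.08
vertex -3.337 -1.845 -3.706
endloop
endfacet
facet normal -0.369 0.775 -0.513
outer loop
vertex -3.337 -1.845 -3.706
vertex -2.234 -0.849 -2.995
vertex -2.043 -1.213 -3.682
endloop
endfacet
facet normal 0.899 0.438 0.017
outer loop
vertex -2.043 -1.213 -3.682
vertex -1.803 -1.755 -2.394
vertex -1.612 -2.12 -3.08
endloop
endfacet
facet normal 0.898 0.439 0.017
outer loop
vertex -2.234 -0.849 -2.995
vertex -1.803 -1.755 -2.394
vertex -2.043 -1.213 -3.682
endloop
endfacet
facet normal -0.076 0.996 -0.048
outer loop
vertex -1.585 2.327 -2.78
vertex -1.651 2.376 -1.658
vertex -0.648 2.428 -2.165
endloop
endfacet
facet normal 0.309 0.743 -0.593
outer loop
vertex -1.585 2.327 -2.78
vertex -0.648 2.428 -2.165
vertex -0.669 1.732 -3.048
endloop
endfacet
facet normal -0.097 0.281 -0.955
outer loop
vertex -1.585 2.327 -2.78
vertex -0.669 1.732 -3.048
vertex -1.684 1.249 -3.087
endloop
endfacet
facet normal -0.733 0.248 -0.633
outer loop
vertex -1.585 2.327 -2.78
vertex -1.684 1.249 -3.087
vertex -2.291 1.647 -2.228
endloop
endfacet
facet normal -0.721 0.689 -0.073
outer loop
vertex -1.585 2.327 -2.78
vertex -2.291 1.647 -2.228
vertex -1.651 2.376 -1.658
endloop
endfacet
facet normal 0.864 0.385 -0.324
outer loop
vertex -0.669 1.732 -3.048
vertex -0.648 2.428 -2.165
vertex -0.169 1.413 -2.092
endloop
endfacet
facet normal 0.241 0.794 0.559
outer loop
vertex -0.648 2.428 -2.165
vertex -1.651 2.376 -1.658
vertex -0.776 1.811 -1.233
endloop
endfacet
facet normal -0.801 0.298 0.519
outer loop
vertex -1.651 2.376 -1.658
vertex -2.291 1.647 -2.228
vertex -1.791 1.328 -1.272
endloop
endfacet
facet normal -0.822 -0.416 -0.388
outer loop
vertex -2.291 1.647 -2.228
vertex -1.684 1.249 -3.087
vertex -1.812 0.632 -2.155
endloop
endfacet
facet normal 0.207 -0.362 -0.909
outer loop
vertex -1.684 1.249 -3.087
vertex -0.669 1.732 -3.048
vertex -0.809 0.684 -2.662
endloop
endfacet
facet normal 0.733 -0.248 0.633
outer loop
vertex -0.875 0.733 -1.54
vertex -0.169 1.413 -2.092
vertex -0.776 1.811 -1.233
endloop
endfacet
facet normal 0.097 -0.281 0.955
outer loop
vertex -0.875 0.733 -1.54
vertex -0.776 1.811 -1.233
vertex -1.791 1.328 -1.272
endloop
endfacet
facet normal -0.309 -0.743 0.593
outer loop
vertex -0.875 0.733 -1.54
vertex -1.791 1.328 -1.272
vertex -1.812 0.632 -2.155
endloop
endfacet
facet normal 0.076 -0.996 0.048
outer loop
vertex -0.875 0.733 -1.54
vertex -1.812 0.632 -2.155
vertex -0.809 0.684 -2.662
endloop
endfacet
facet normal 0.721 -0.689 0.073
outer loop
vertex -0.875 0.733 -1.54
vertex -0.809 0.684 -2.662
vertex -0.169 1.413 -2.092
endloop
endfacet
facet normal 0.822 0.416 0.388
outer loop
vertex -0.776 1.811 -1.233
vertex -0.169 1.413 -2.092
vertex -0.648 2.428 -2.165
endloop
endfacet
facet normal -0.207 0.362 0.909
outer loop
vertex -1.791 1.328 -1.272
vertex -0.776 1.811 -1.233
vertex -1.651 2.376 -1.658
endloop
endfacet
facet normal -0.864 -0.385 0.324
outer loop
vertex -1.812 0.632 -2.155
vertex -1.791 1.328 -1.272
vertex -2.291 1.647 -2.228
endloop
endfacet
facet normal -0.241 -0.794 -0.559
outer loop
vertex -0.809 0.684 -2.662
vertex -1.812 0.632 -2.155
vertex -1.684 1.249 -3.087
endloop
endfacet
facet normal 0.801 -0.298 -0.519
outer loop
vertex -0.169 1.413 -2.092
vertex -0.809 0.684 -2.662
vertex -0.669 1.732 -3.048
endloop
endfacet

endsolid


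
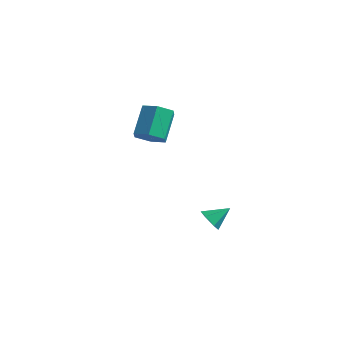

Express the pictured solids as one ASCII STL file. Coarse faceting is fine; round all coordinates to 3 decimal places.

solid 
facet normal -0.431 -0.709 -0.558
outer loop
vertex 1.016 1.518 -4.261
vertex 0.309 1.952 -4.266
vertex 0.876 2.075 -4.86
endloop
endfacet
facet normal 0.986 0.113 -0.126
outer loop
vertex 1.016 1.518 -4.261
vertex 0.876 2.075 -4.86
vertex 0.951 3.008 -3.434
endloop
endfacet
facet normal -0.431 -0.709 -0.558
outer loop
vertex 0.876 2.075 -4.86
vertex 0.309 1.952 -4.266
vertex 0.168 2.51 -4.865
endloop
endfacet
facet normal 0.455 0.734 -0.504
outer loop
vertex 0.876 2.075 -4.86
vertex 0.168 2.51 -4.865
vertex 0.951 3.008 -3.434
endloop
endfacet
facet normal -0.431 -0.709 -0.558
outer loop
vertex 0.168 2.51 -4.865
vertex 0.309 1.952 -4.266
vertex -0.399 2.387 -4.271
endloop
endfacet
facet normal -0.344 0.929 -0.135
outer loop
vertex 0.168 2.51 -4.865
vertex -0.399 2.387 -4.271
vertex 0.951 3.008 -3.434
endloop
endfacet
facet normal -0.431 -0.708 -0.559
outer loop
vertex -0.399 2.387 -4.271
vertex 0.309 1.952 -4.266
vertex -0.258 1.829 -3.673
endloop
endfacet
facet normal -0.611 0.502 0.612
outer loop
vertex -0.399 2.387 -4.271
vertex -0.258 1.829 -3.673
vertex 0.951 3.008 -3.434
endloop
endfacet
facet normal -0.431 -0.708 -0.559
outer loop
vertex -0.258 1.829 -3.673
vertex 0.309 1.952 -4.266
vertex 0.449 1.395 -3.668
endloop
endfacet
facet normal -0.080 -0.119 0.990
outer loop
vertex -0.258 1.829 -3.673
vertex 0.449 1.395 -3.668
vertex 0.951 3.008 -3.434
endloop
endfacet
facet normal -0.431 -0.708 -0.559
outer loop
vertex 0.449 1.395 -3.668
vertex 0.309 1.952 -4.266
vertex 1.016 1.518 -4.261
endloop
endfacet
facet normal 0.718 -0.314 0.621
outer loop
vertex 0.449 1.395 -3.668
vertex 1.016 1.518 -4.261
vertex 0.951 3.008 -3.434
endloop
endfacet
facet normal 0.245 -0.611 -0.753
outer loop
vertex -1.278 -0.108 2.621
vertex -2.286 -0.266 2.421
vertex -1.779 0.513 1.954
endloop
endfacet
facet normal 0.841 0.520 -0.148
outer loop
vertex -1.278 -0.108 2.621
vertex -1.779 0.513 1.954
vertex -1.806 1.205 4.24
endloop
endfacet
facet normal 0.841 0.521 -0.148
outer loop
vertex -1.806 1.205 4.24
vertex -1.779 0.513 1.954
vertex -2.308 1.826 3.573
endloop
endfacet
facet normal -0.246 0.610 0.753
outer loop
vertex -1.806 1.205 4.24
vertex -2.308 1.826 3.573
vertex -2.814 1.046 4.039
endloop
endfacet
facet normal 0.245 -0.611 -0.753
outer loop
vertex -1.779 0.513 1.954
vertex -2.286 -0.266 2.421
vertex -2.787 0.355 1.754
endloop
endfacet
facet normal 0.003 0.777 -0.629
outer loop
vertex -1.779 0.513 1.954
vertex -2.787 0.355 1.754
vertex -2.308 1.826 3.573
endloop
endfacet
facet normal 0.002 0.777 -0.629
outer loop
vertex -2.308 1.826 3.573
vertex -2.787 0.355 1.754
vertex -3.316 1.667 3.373
endloop
endfacet
facet normal -0.246 0.610 0.754
outer loop
vertex -2.308 1.826 3.573
vertex -3.316 1.667 3.373
vertex -2.814 1.046 4.039
endloop
endfacet
facet normal 0.246 -0.610 -0.753
outer loop
vertex -2.787 0.355 1.754
vertex -2.286 -0.266 2.421
vertex -3.294 -0.425 2.22
endloop
endfacet
facet normal -0.838 0.257 -0.482
outer loop
vertex -2.787 0.355 1.754
vertex -3.294 -0.425 2.22
vertex -3.316 1.667 3.373
endloop
endfacet
facet normal -0.838 0.256 -0.481
outer loop
vertex -3.316 1.667 3.373
vertex -3.294 -0.425 2.22
vertex -3.822 0.888 3.839
endloop
endfacet
facet normal -0.245 0.610 0.754
outer loop
vertex -3.316 1.667 3.373
vertex -3.822 0.888 3.839
vertex -2.814 1.046 4.039
endloop
endfacet
facet normal 0.246 -0.610 -0.753
outer loop
vertex -3.294 -0.425 2.22
vertex -2.286 -0.266 2.421
vertex -2.792 -1.046 2.887
endloop
endfacet
facet normal -0.841 -0.521 0.148
outer loop
vertex -3.294 -0.425 2.22
vertex -2.792 -1.046 2.887
vertex -3.822 0.888 3.839
endloop
endfacet
facet normal -0.841 -0.520 0.147
outer loop
vertex -3.822 0.888 3.839
vertex -2.792 -1.046 2.887
vertex -3.321 0.267 4.506
endloop
endfacet
facet normal -0.245 0.611 0.753
outer loop
vertex -3.822 0.888 3.839
vertex -3.321 0.267 4.506
vertex -2.814 1.046 4.039
endloop
endfacet
facet normal 0.246 -0.610 -0.754
outer loop
vertex -2.792 -1.046 2.887
vertex -2.286 -0.266 2.421
vertex -1.784 -0.887 3.087
endloop
endfacet
facet normal -0.002 -0.777 0.629
outer loop
vertex -2.792 -1.046 2.887
vertex -1.784 -0.887 3.087
vertex -3.321 0.267 4.506
endloop
endfacet
facet normal -0.003 -0.777 0.629
outer loop
vertex -3.321 0.267 4.506
vertex -1.784 -0.887 3.087
vertex -2.313 0.425 4.706
endloop
endfacet
facet normal -0.245 0.611 0.753
outer loop
vertex -3.321 0.267 4.506
vertex -2.313 0.425 4.706
vertex -2.814 1.046 4.039
endloop
endfacet
facet normal 0.245 -0.610 -0.754
outer loop
vertex -1.784 -0.887 3.087
vertex -2.286 -0.266 2.421
vertex -1.278 -0.108 2.621
endloop
endfacet
facet normal 0.838 -0.256 0.482
outer loop
vertex -1.784 -0.887 3.087
vertex -1.278 -0.108 2.621
vertex -2.313 0.425 4.706
endloop
endfacet
facet normal 0.838 -0.257 0.482
outer loop
vertex -2.313 0.425 4.706
vertex -1.278 -0.108 2.621
vertex -1.806 1.205 4.24
endloop
endfacet
facet normal -0.246 0.610 0.753
outer loop
vertex -2.313 0.425 4.706
vertex -1.806 1.205 4.24
vertex -2.814 1.046 4.039
endloop
endfacet

endsolid


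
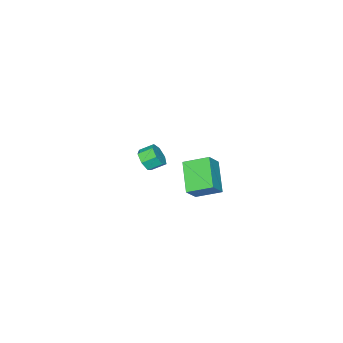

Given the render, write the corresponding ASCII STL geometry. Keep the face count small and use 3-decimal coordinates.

solid 
facet normal -0.701 -0.061 -0.711
outer loop
vertex 2.333 2.569 0.498
vertex 1.578 3.892 1.129
vertex 3.532 3.869 -0.794
endloop
endfacet
facet normal 0.458 -0.802 -0.382
outer loop
vertex 4.442 3.948 0.131
vertex 2.333 2.569 0.498
vertex 3.532 3.869 -0.794
endloop
endfacet
facet normal -0.701 -0.061 -0.711
outer loop
vertex 3.532 3.869 -0.794
vertex 1.578 3.892 1.129
vertex 2.776 5.193 -0.162
endloop
endfacet
facet normal 0.548 0.594 -0.589
outer loop
vertex 2.776 5.193 -0.162
vertex 4.442 3.948 0.131
vertex 3.532 3.869 -0.794
endloop
endfacet
facet normal -0.548 -0.594 0.590
outer loop
vertex 2.333 2.569 0.498
vertex 2.488 3.971 2.054
vertex 1.578 3.892 1.129
endloop
endfacet
facet normal 0.458 -0.802 -0.384
outer loop
vertex 3.244 2.647 1.422
vertex 2.333 2.569 0.498
vertex 4.442 3.948 0.131
endloop
endfacet
facet normal -0.547 -0.594 0.590
outer loop
vertex 3.244 2.647 1.422
vertex 2.488 3.971 2.054
vertex 2.333 2.569 0.498
endloop
endfacet
facet normal -0.459 0.802 0.383
outer loop
vertex 1.578 3.892 1.129
vertex 2.488 3.971 2.054
vertex 2.776 5.193 -0.162
endloop
endfacet
facet normal 0.547 0.594 -0.590
outer loop
vertex 3.687 5.271 0.762
vertex 4.442 3.948 0.131
vertex 2.776 5.193 -0.162
endloop
endfacet
facet normal -0.457 0.803 0.383
outer loop
vertex 2.776 5.193 -0.162
vertex 2.488 3.971 2.054
vertex 3.687 5.271 0.762
endloop
endfacet
facet normal 0.700 0.061 0.711
outer loop
vertex 3.687 5.271 0.762
vertex 3.244 2.647 1.422
vertex 4.442 3.948 0.131
endloop
endfacet
facet normal 0.701 0.061 0.711
outer loop
vertex 2.488 3.971 2.054
vertex 3.244 2.647 1.422
vertex 3.687 5.271 0.762
endloop
endfacet
facet normal 0.576 -0.646 -0.502
outer loop
vertex -0.37 -4.055 -2.855
vertex -0.791 -3.866 -3.581
vertex -0.088 -3.492 -3.256
endloop
endfacet
facet normal 0.726 0.119 0.678
outer loop
vertex -0.37 -4.055 -2.855
vertex -0.088 -3.492 -3.256
vertex -0.968 -3.382 -2.333
endloop
endfacet
facet normal 0.726 0.120 0.677
outer loop
vertex -0.968 -3.382 -2.333
vertex -0.088 -3.492 -3.256
vertex -0.686 -2.82 -2.735
endloop
endfacet
facet normal -0.575 0.647 0.501
outer loop
vertex -0.968 -3.382 -2.333
vertex -0.686 -2.82 -2.735
vertex -1.389 -3.194 -3.059
endloop
endfacet
facet normal 0.575 -0.647 -0.500
outer loop
vertex -0.088 -3.492 -3.256
vertex -0.791 -3.866 -3.581
vertex -0.335 -3.212 -3.902
endloop
endfacet
facet normal 0.748 0.664 0.002
outer loop
vertex -0.088 -3.492 -3.256
vertex -0.335 -3.212 -3.902
vertex -0.686 -2.82 -2.735
endloop
endfacet
facet normal 0.748 0.663 0.002
outer loop
vertex -0.686 -2.82 -2.735
vertex -0.335 -3.212 -3.902
vertex -0.933 -2.539 -3.381
endloop
endfacet
facet normal -0.575 0.647 0.501
outer loop
vertex -0.686 -2.82 -2.735
vertex -0.933 -2.539 -3.381
vertex -1.389 -3.194 -3.059
endloop
endfacet
facet normal 0.575 -0.647 -0.501
outer loop
vertex -0.335 -3.212 -3.902
vertex -0.791 -3.866 -3.581
vertex -0.925 -3.424 -4.306
endloop
endfacet
facet normal 0.208 0.708 -0.675
outer loop
vertex -0.335 -3.212 -3.902
vertex -0.925 -3.424 -4.306
vertex -0.933 -2.539 -3.381
endloop
endfacet
facet normal 0.208 0.708 -0.675
outer loop
vertex -0.933 -2.539 -3.381
vertex -0.925 -3.424 -4.306
vertex -1.524 -2.751 -3.785
endloop
endfacet
facet normal -0.575 0.647 0.501
outer loop
vertex -0.933 -2.539 -3.381
vertex -1.524 -2.751 -3.785
vertex -1.389 -3.194 -3.059
endloop
endfacet
facet normal 0.575 -0.647 -0.501
outer loop
vertex -0.925 -3.424 -4.306
vertex -0.791 -3.866 -3.581
vertex -1.415 -3.969 -4.164
endloop
endfacet
facet normal -0.488 0.219 -0.845
outer loop
vertex -0.925 -3.424 -4.306
vertex -1.415 -3.969 -4.164
vertex -1.524 -2.751 -3.785
endloop
endfacet
facet normal -0.491 0.219 -0.843
outer loop
vertex -1.524 -2.751 -3.785
vertex -1.415 -3.969 -4.164
vertex -2.013 -3.297 -3.642
endloop
endfacet
facet normal -0.575 0.646 0.501
outer loop
vertex -1.524 -2.751 -3.785
vertex -2.013 -3.297 -3.642
vertex -1.389 -3.194 -3.059
endloop
endfacet
facet normal 0.575 -0.646 -0.502
outer loop
vertex -1.415 -3.969 -4.164
vertex -0.791 -3.866 -3.581
vertex -1.434 -4.437 -3.583
endloop
endfacet
facet normal -0.818 -0.435 -0.377
outer loop
vertex -1.415 -3.969 -4.164
vertex -1.434 -4.437 -3.583
vertex -2.013 -3.297 -3.642
endloop
endfacet
facet normal -0.818 -0.435 -0.377
outer loop
vertex -2.013 -3.297 -3.642
vertex -1.434 -4.437 -3.583
vertex -2.032 -3.765 -3.061
endloop
endfacet
facet normal -0.575 0.646 0.502
outer loop
vertex -2.013 -3.297 -3.642
vertex -2.032 -3.765 -3.061
vertex -1.389 -3.194 -3.059
endloop
endfacet
facet normal 0.575 -0.646 -0.501
outer loop
vertex -1.434 -4.437 -3.583
vertex -0.791 -3.866 -3.581
vertex -0.969 -4.475 -3.0
endloop
endfacet
facet normal -0.530 -0.761 0.373
outer loop
vertex -1.434 -4.437 -3.583
vertex -0.969 -4.475 -3.0
vertex -2.032 -3.765 -3.061
endloop
endfacet
facet normal -0.530 -0.762 0.373
outer loop
vertex -2.032 -3.765 -3.061
vertex -0.969 -4.475 -3.0
vertex -1.568 -3.803 -2.479
endloop
endfacet
facet normal -0.576 0.646 0.501
outer loop
vertex -2.032 -3.765 -3.061
vertex -1.568 -3.803 -2.479
vertex -1.389 -3.194 -3.059
endloop
endfacet
facet normal 0.575 -0.647 -0.502
outer loop
vertex -0.969 -4.475 -3.0
vertex -0.791 -3.866 -3.581
vertex -0.37 -4.055 -2.855
endloop
endfacet
facet normal 0.156 -0.514 0.843
outer loop
vertex -0.969 -4.475 -3.0
vertex -0.37 -4.055 -2.855
vertex -1.568 -3.803 -2.479
endloop
endfacet
facet normal 0.156 -0.515 0.843
outer loop
vertex -1.568 -3.803 -2.479
vertex -0.37 -4.055 -2.855
vertex -0.968 -3.382 -2.333
endloop
endfacet
facet normal -0.575 0.646 0.501
outer loop
vertex -1.568 -3.803 -2.479
vertex -0.968 -3.382 -2.333
vertex -1.389 -3.194 -3.059
endloop
endfacet

endsolid


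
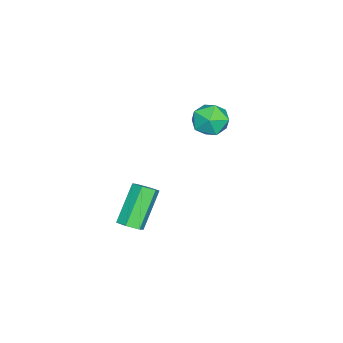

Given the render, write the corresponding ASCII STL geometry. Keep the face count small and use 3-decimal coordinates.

solid 
facet normal -0.453 0.890 -0.043
outer loop
vertex -1.811 2.292 -0.601
vertex -2.255 2.101 0.125
vertex -1.48 2.498 0.18
endloop
endfacet
facet normal 0.200 0.923 -0.328
outer loop
vertex -1.811 2.292 -0.601
vertex -1.48 2.498 0.18
vertex -0.962 2.166 -0.439
endloop
endfacet
facet normal 0.231 0.450 -0.862
outer loop
vertex -1.811 2.292 -0.601
vertex -0.962 2.166 -0.439
vertex -1.418 1.563 -0.876
endloop
endfacet
facet normal -0.401 0.126 -0.907
outer loop
vertex -1.811 2.292 -0.601
vertex -1.418 1.563 -0.876
vertex -2.217 1.523 -0.528
endloop
endfacet
facet normal -0.826 0.398 -0.400
outer loop
vertex -1.811 2.292 -0.601
vertex -2.217 1.523 -0.528
vertex -2.255 2.101 0.125
endloop
endfacet
facet normal 0.669 0.724 0.171
outer loop
vertex -0.962 2.166 -0.439
vertex -1.48 2.498 0.18
vertex -0.883 1.897 0.388
endloop
endfacet
facet normal -0.388 0.671 0.632
outer loop
vertex -1.48 2.498 0.18
vertex -2.255 2.101 0.125
vertex -1.682 1.857 0.736
endloop
endfacet
facet normal -0.991 -0.126 0.054
outer loop
vertex -2.255 2.101 0.125
vertex -2.217 1.523 -0.528
vertex -2.138 1.254 0.299
endloop
endfacet
facet normal -0.305 -0.567 -0.765
outer loop
vertex -2.217 1.523 -0.528
vertex -1.418 1.563 -0.876
vertex -1.62 0.922 -0.32
endloop
endfacet
facet normal 0.720 -0.043 -0.692
outer loop
vertex -1.418 1.563 -0.876
vertex -0.962 2.166 -0.439
vertex -0.845 1.319 -0.265
endloop
endfacet
facet normal 0.401 -0.126 0.907
outer loop
vertex -1.289 1.128 0.461
vertex -0.883 1.897 0.388
vertex -1.682 1.857 0.736
endloop
endfacet
facet normal -0.231 -0.450 0.862
outer loop
vertex -1.289 1.128 0.461
vertex -1.682 1.857 0.736
vertex -2.138 1.254 0.299
endloop
endfacet
facet normal -0.200 -0.923 0.328
outer loop
vertex -1.289 1.128 0.461
vertex -2.138 1.254 0.299
vertex -1.62 0.922 -0.32
endloop
endfacet
facet normal 0.453 -0.890 0.043
outer loop
vertex -1.289 1.128 0.461
vertex -1.62 0.922 -0.32
vertex -0.845 1.319 -0.265
endloop
endfacet
facet normal 0.826 -0.398 0.400
outer loop
vertex -1.289 1.128 0.461
vertex -0.845 1.319 -0.265
vertex -0.883 1.897 0.388
endloop
endfacet
facet normal 0.305 0.567 0.765
outer loop
vertex -1.682 1.857 0.736
vertex -0.883 1.897 0.388
vertex -1.48 2.498 0.18
endloop
endfacet
facet normal -0.720 0.043 0.692
outer loop
vertex -2.138 1.254 0.299
vertex -1.682 1.857 0.736
vertex -2.255 2.101 0.125
endloop
endfacet
facet normal -0.669 -0.724 -0.171
outer loop
vertex -1.62 0.922 -0.32
vertex -2.138 1.254 0.299
vertex -2.217 1.523 -0.528
endloop
endfacet
facet normal 0.388 -0.671 -0.632
outer loop
vertex -0.845 1.319 -0.265
vertex -1.62 0.922 -0.32
vertex -1.418 1.563 -0.876
endloop
endfacet
facet normal 0.991 0.126 -0.054
outer loop
vertex -0.883 1.897 0.388
vertex -0.845 1.319 -0.265
vertex -0.962 2.166 -0.439
endloop
endfacet
facet normal 0.643 -0.106 -0.759
outer loop
vertex 4.138 0.379 -2.4
vertex 3.718 0.372 -2.755
vertex 3.956 0.849 -2.62
endloop
endfacet
facet normal 0.690 0.508 0.515
outer loop
vertex 4.138 0.379 -2.4
vertex 3.956 0.849 -2.62
vertex 2.942 0.576 -0.99
endloop
endfacet
facet normal 0.690 0.508 0.515
outer loop
vertex 2.942 0.576 -0.99
vertex 3.956 0.849 -2.62
vertex 2.76 1.046 -1.21
endloop
endfacet
facet normal -0.643 0.106 0.758
outer loop
vertex 2.942 0.576 -0.99
vertex 2.76 1.046 -1.21
vertex 2.522 0.568 -1.345
endloop
endfacet
facet normal 0.643 -0.106 -0.759
outer loop
vertex 3.956 0.849 -2.62
vertex 3.718 0.372 -2.755
vertex 3.536 0.842 -2.975
endloop
endfacet
facet normal 0.059 0.994 -0.089
outer loop
vertex 3.956 0.849 -2.62
vertex 3.536 0.842 -2.975
vertex 2.76 1.046 -1.21
endloop
endfacet
facet normal 0.057 0.994 -0.090
outer loop
vertex 2.76 1.046 -1.21
vertex 3.536 0.842 -2.975
vertex 2.34 1.038 -1.565
endloop
endfacet
facet normal -0.643 0.106 0.758
outer loop
vertex 2.76 1.046 -1.21
vertex 2.34 1.038 -1.565
vertex 2.522 0.568 -1.345
endloop
endfacet
facet normal 0.643 -0.106 -0.758
outer loop
vertex 3.536 0.842 -2.975
vertex 3.718 0.372 -2.755
vertex 3.298 0.364 -3.11
endloop
endfacet
facet normal -0.632 0.485 -0.604
outer loop
vertex 3.536 0.842 -2.975
vertex 3.298 0.364 -3.11
vertex 2.34 1.038 -1.565
endloop
endfacet
facet normal -0.632 0.486 -0.604
outer loop
vertex 2.34 1.038 -1.565
vertex 3.298 0.364 -3.11
vertex 2.102 0.561 -1.7
endloop
endfacet
facet normal -0.643 0.106 0.759
outer loop
vertex 2.34 1.038 -1.565
vertex 2.102 0.561 -1.7
vertex 2.522 0.568 -1.345
endloop
endfacet
facet normal 0.643 -0.106 -0.758
outer loop
vertex 3.298 0.364 -3.11
vertex 3.718 0.372 -2.755
vertex 3.48 -0.106 -2.89
endloop
endfacet
facet normal -0.690 -0.508 -0.515
outer loop
vertex 3.298 0.364 -3.11
vertex 3.48 -0.106 -2.89
vertex 2.102 0.561 -1.7
endloop
endfacet
facet normal -0.690 -0.508 -0.515
outer loop
vertex 2.102 0.561 -1.7
vertex 3.48 -0.106 -2.89
vertex 2.284 0.091 -1.48
endloop
endfacet
facet normal -0.643 0.106 0.759
outer loop
vertex 2.102 0.561 -1.7
vertex 2.284 0.091 -1.48
vertex 2.522 0.568 -1.345
endloop
endfacet
facet normal 0.643 -0.106 -0.758
outer loop
vertex 3.48 -0.106 -2.89
vertex 3.718 0.372 -2.755
vertex 3.9 -0.098 -2.535
endloop
endfacet
facet normal -0.057 -0.994 0.090
outer loop
vertex 3.48 -0.106 -2.89
vertex 3.9 -0.098 -2.535
vertex 2.284 0.091 -1.48
endloop
endfacet
facet normal -0.058 -0.994 0.089
outer loop
vertex 2.284 0.091 -1.48
vertex 3.9 -0.098 -2.535
vertex 2.704 0.098 -1.125
endloop
endfacet
facet normal -0.643 0.106 0.759
outer loop
vertex 2.284 0.091 -1.48
vertex 2.704 0.098 -1.125
vertex 2.522 0.568 -1.345
endloop
endfacet
facet normal 0.643 -0.106 -0.759
outer loop
vertex 3.9 -0.098 -2.535
vertex 3.718 0.372 -2.755
vertex 4.138 0.379 -2.4
endloop
endfacet
facet normal 0.632 -0.486 0.604
outer loop
vertex 3.9 -0.098 -2.535
vertex 4.138 0.379 -2.4
vertex 2.704 0.098 -1.125
endloop
endfacet
facet normal 0.632 -0.485 0.604
outer loop
vertex 2.704 0.098 -1.125
vertex 4.138 0.379 -2.4
vertex 2.942 0.576 -0.99
endloop
endfacet
facet normal -0.643 0.106 0.758
outer loop
vertex 2.704 0.098 -1.125
vertex 2.942 0.576 -0.99
vertex 2.522 0.568 -1.345
endloop
endfacet

endsolid


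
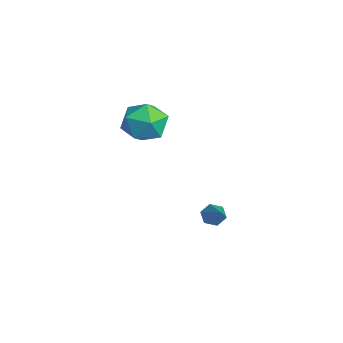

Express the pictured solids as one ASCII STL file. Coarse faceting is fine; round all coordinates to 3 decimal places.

solid 
facet normal 0.505 0.411 0.759
outer loop
vertex -1.577 0.006 2.097
vertex -1.873 -0.717 2.685
vertex -1.041 -0.808 2.181
endloop
endfacet
facet normal 0.821 0.555 0.136
outer loop
vertex -1.577 0.006 2.097
vertex -1.041 -0.808 2.181
vertex -1.173 -0.397 1.303
endloop
endfacet
facet normal 0.348 0.895 -0.277
outer loop
vertex -1.577 0.006 2.097
vertex -1.173 -0.397 1.303
vertex -2.088 -0.053 1.265
endloop
endfacet
facet normal -0.260 0.961 0.091
outer loop
vertex -1.577 0.006 2.097
vertex -2.088 -0.053 1.265
vertex -2.52 -0.251 2.12
endloop
endfacet
facet normal -0.163 0.662 0.732
outer loop
vertex -1.577 0.006 2.097
vertex -2.52 -0.251 2.12
vertex -1.873 -0.717 2.685
endloop
endfacet
facet normal 0.982 -0.065 -0.178
outer loop
vertex -1.173 -0.397 1.303
vertex -1.041 -0.808 2.181
vertex -1.22 -1.369 1.4
endloop
endfacet
facet normal 0.471 -0.298 0.831
outer loop
vertex -1.041 -0.808 2.181
vertex -1.873 -0.717 2.685
vertex -1.652 -1.567 2.255
endloop
endfacet
facet normal -0.609 0.108 0.786
outer loop
vertex -1.873 -0.717 2.685
vertex -2.52 -0.251 2.12
vertex -2.567 -1.223 2.217
endloop
endfacet
facet normal -0.766 0.592 -0.250
outer loop
vertex -2.52 -0.251 2.12
vertex -2.088 -0.053 1.265
vertex -2.699 -0.812 1.339
endloop
endfacet
facet normal 0.218 0.485 -0.847
outer loop
vertex -2.088 -0.053 1.265
vertex -1.173 -0.397 1.303
vertex -1.867 -0.903 0.835
endloop
endfacet
facet normal 0.260 -0.961 -0.091
outer loop
vertex -2.163 -1.626 1.423
vertex -1.22 -1.369 1.4
vertex -1.652 -1.567 2.255
endloop
endfacet
facet normal -0.348 -0.895 0.277
outer loop
vertex -2.163 -1.626 1.423
vertex -1.652 -1.567 2.255
vertex -2.567 -1.223 2.217
endloop
endfacet
facet normal -0.821 -0.555 -0.136
outer loop
vertex -2.163 -1.626 1.423
vertex -2.567 -1.223 2.217
vertex -2.699 -0.812 1.339
endloop
endfacet
facet normal -0.505 -0.411 -0.759
outer loop
vertex -2.163 -1.626 1.423
vertex -2.699 -0.812 1.339
vertex -1.867 -0.903 0.835
endloop
endfacet
facet normal 0.163 -0.662 -0.732
outer loop
vertex -2.163 -1.626 1.423
vertex -1.867 -0.903 0.835
vertex -1.22 -1.369 1.4
endloop
endfacet
facet normal 0.766 -0.592 0.250
outer loop
vertex -1.652 -1.567 2.255
vertex -1.22 -1.369 1.4
vertex -1.041 -0.808 2.181
endloop
endfacet
facet normal -0.218 -0.485 0.847
outer loop
vertex -2.567 -1.223 2.217
vertex -1.652 -1.567 2.255
vertex -1.873 -0.717 2.685
endloop
endfacet
facet normal -0.982 0.065 0.178
outer loop
vertex -2.699 -0.812 1.339
vertex -2.567 -1.223 2.217
vertex -2.52 -0.251 2.12
endloop
endfacet
facet normal -0.471 0.298 -0.831
outer loop
vertex -1.867 -0.903 0.835
vertex -2.699 -0.812 1.339
vertex -2.088 -0.053 1.265
endloop
endfacet
facet normal 0.609 -0.108 -0.786
outer loop
vertex -1.22 -1.369 1.4
vertex -1.867 -0.903 0.835
vertex -1.173 -0.397 1.303
endloop
endfacet
facet normal -0.792 0.067 -0.607
outer loop
vertex -0.458 1.509 -3.344
vertex -0.763 1.462 -2.951
vertex -0.613 1.915 -3.097
endloop
endfacet
facet normal 0.720 0.540 -0.436
outer loop
vertex -0.458 1.509 -3.344
vertex -0.613 1.915 -3.097
vertex 0.463 1.358 -2.009
endloop
endfacet
facet normal -0.791 0.066 -0.608
outer loop
vertex -0.613 1.915 -3.097
vertex -0.763 1.462 -2.951
vertex -0.919 1.868 -2.704
endloop
endfacet
facet normal 0.208 0.939 0.275
outer loop
vertex -0.613 1.915 -3.097
vertex -0.919 1.868 -2.704
vertex 0.463 1.358 -2.009
endloop
endfacet
facet normal -0.791 0.066 -0.608
outer loop
vertex -0.919 1.868 -2.704
vertex -0.763 1.462 -2.951
vertex -1.069 1.414 -2.558
endloop
endfacet
facet normal -0.300 0.380 0.875
outer loop
vertex -0.919 1.868 -2.704
vertex -1.069 1.414 -2.558
vertex 0.463 1.358 -2.009
endloop
endfacet
facet normal -0.791 0.068 -0.608
outer loop
vertex -1.069 1.414 -2.558
vertex -0.763 1.462 -2.951
vertex -0.914 1.008 -2.805
endloop
endfacet
facet normal -0.294 -0.576 0.762
outer loop
vertex -1.069 1.414 -2.558
vertex -0.914 1.008 -2.805
vertex 0.463 1.358 -2.009
endloop
endfacet
facet normal -0.791 0.068 -0.608
outer loop
vertex -0.914 1.008 -2.805
vertex -0.763 1.462 -2.951
vertex -0.608 1.055 -3.198
endloop
endfacet
facet normal 0.217 -0.975 0.053
outer loop
vertex -0.914 1.008 -2.805
vertex -0.608 1.055 -3.198
vertex 0.463 1.358 -2.009
endloop
endfacet
facet normal -0.792 0.067 -0.607
outer loop
vertex -0.608 1.055 -3.198
vertex -0.763 1.462 -2.951
vertex -0.458 1.509 -3.344
endloop
endfacet
facet normal 0.726 -0.416 -0.548
outer loop
vertex -0.608 1.055 -3.198
vertex -0.458 1.509 -3.344
vertex 0.463 1.358 -2.009
endloop
endfacet

endsolid
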